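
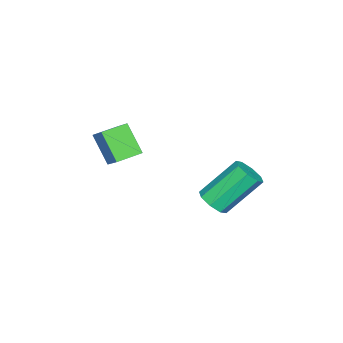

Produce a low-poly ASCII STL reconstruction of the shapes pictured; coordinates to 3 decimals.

solid 
facet normal -0.823 0.559 0.104
outer loop
vertex 2.422 -4.433 3.63
vertex 2.974 -3.75 4.326
vertex 2.86 -3.567 2.434
endloop
endfacet
facet normal -0.493 -0.609 -0.621
outer loop
vertex 3.806 -4.21 2.314
vertex 2.422 -4.433 3.63
vertex 2.86 -3.567 2.434
endloop
endfacet
facet normal -0.823 0.559 0.104
outer loop
vertex 2.86 -3.567 2.434
vertex 2.974 -3.75 4.326
vertex 3.412 -2.884 3.13
endloop
endfacet
facet normal 0.284 0.562 -0.777
outer loop
vertex 3.412 -2.884 3.13
vertex 3.806 -4.21 2.314
vertex 2.86 -3.567 2.434
endloop
endfacet
facet normal -0.284 -0.562 0.777
outer loop
vertex 2.422 -4.433 3.63
vertex 3.92 -4.393 4.206
vertex 2.974 -3.75 4.326
endloop
endfacet
facet normal -0.493 -0.609 -0.621
outer loop
vertex 3.368 -5.076 3.51
vertex 2.422 -4.433 3.63
vertex 3.806 -4.21 2.314
endloop
endfacet
facet normal -0.284 -0.562 0.777
outer loop
vertex 3.368 -5.076 3.51
vertex 3.92 -4.393 4.206
vertex 2.422 -4.433 3.63
endloop
endfacet
facet normal 0.493 0.609 0.621
outer loop
vertex 2.974 -3.75 4.326
vertex 3.92 -4.393 4.206
vertex 3.412 -2.884 3.13
endloop
endfacet
facet normal 0.284 0.562 -0.777
outer loop
vertex 4.358 -3.527 3.01
vertex 3.806 -4.21 2.314
vertex 3.412 -2.884 3.13
endloop
endfacet
facet normal 0.493 0.609 0.621
outer loop
vertex 3.412 -2.884 3.13
vertex 3.92 -4.393 4.206
vertex 4.358 -3.527 3.01
endloop
endfacet
facet normal 0.823 -0.559 -0.104
outer loop
vertex 4.358 -3.527 3.01
vertex 3.368 -5.076 3.51
vertex 3.806 -4.21 2.314
endloop
endfacet
facet normal 0.823 -0.559 -0.104
outer loop
vertex 3.92 -4.393 4.206
vertex 3.368 -5.076 3.51
vertex 4.358 -3.527 3.01
endloop
endfacet
facet normal 0.463 -0.526 -0.713
outer loop
vertex 3.034 -0.56 0.992
vertex 2.606 -0.252 0.487
vertex 3.252 -0.089 0.786
endloop
endfacet
facet normal 0.795 -0.107 0.597
outer loop
vertex 3.034 -0.56 0.992
vertex 3.252 -0.089 0.786
vertex 2.041 0.563 2.518
endloop
endfacet
facet normal 0.795 -0.108 0.597
outer loop
vertex 2.041 0.563 2.518
vertex 3.252 -0.089 0.786
vertex 2.259 1.035 2.313
endloop
endfacet
facet normal -0.464 0.524 0.714
outer loop
vertex 2.041 0.563 2.518
vertex 2.259 1.035 2.313
vertex 1.614 0.872 2.013
endloop
endfacet
facet normal 0.463 -0.526 -0.713
outer loop
vertex 3.252 -0.089 0.786
vertex 2.606 -0.252 0.487
vertex 3.092 0.287 0.405
endloop
endfacet
facet normal 0.838 0.521 0.162
outer loop
vertex 3.252 -0.089 0.786
vertex 3.092 0.287 0.405
vertex 2.259 1.035 2.313
endloop
endfacet
facet normal 0.838 0.521 0.162
outer loop
vertex 2.259 1.035 2.313
vertex 3.092 0.287 0.405
vertex 2.099 1.411 1.932
endloop
endfacet
facet normal -0.464 0.525 0.713
outer loop
vertex 2.259 1.035 2.313
vertex 2.099 1.411 1.932
vertex 1.614 0.872 2.013
endloop
endfacet
facet normal 0.462 -0.526 -0.714
outer loop
vertex 3.092 0.287 0.405
vertex 2.606 -0.252 0.487
vertex 2.647 0.348 0.072
endloop
endfacet
facet normal 0.391 0.844 -0.367
outer loop
vertex 3.092 0.287 0.405
vertex 2.647 0.348 0.072
vertex 2.099 1.411 1.932
endloop
endfacet
facet normal 0.389 0.844 -0.368
outer loop
vertex 2.099 1.411 1.932
vertex 2.647 0.348 0.072
vertex 1.654 1.471 1.599
endloop
endfacet
facet normal -0.464 0.525 0.714
outer loop
vertex 2.099 1.411 1.932
vertex 1.654 1.471 1.599
vertex 1.614 0.872 2.013
endloop
endfacet
facet normal 0.464 -0.525 -0.713
outer loop
vertex 2.647 0.348 0.072
vertex 2.606 -0.252 0.487
vertex 2.179 0.057 -0.018
endloop
endfacet
facet normal -0.287 0.673 -0.682
outer loop
vertex 2.647 0.348 0.072
vertex 2.179 0.057 -0.018
vertex 1.654 1.471 1.599
endloop
endfacet
facet normal -0.286 0.673 -0.682
outer loop
vertex 1.654 1.471 1.599
vertex 2.179 0.057 -0.018
vertex 1.186 1.18 1.508
endloop
endfacet
facet normal -0.465 0.524 0.714
outer loop
vertex 1.654 1.471 1.599
vertex 1.186 1.18 1.508
vertex 1.614 0.872 2.013
endloop
endfacet
facet normal 0.464 -0.524 -0.714
outer loop
vertex 2.179 0.057 -0.018
vertex 2.606 -0.252 0.487
vertex 1.961 -0.415 0.187
endloop
endfacet
facet normal -0.795 0.108 -0.597
outer loop
vertex 2.179 0.057 -0.018
vertex 1.961 -0.415 0.187
vertex 1.186 1.18 1.508
endloop
endfacet
facet normal -0.796 0.107 -0.596
outer loop
vertex 1.186 1.18 1.508
vertex 1.961 -0.415 0.187
vertex 0.968 0.709 1.714
endloop
endfacet
facet normal -0.463 0.526 0.713
outer loop
vertex 1.186 1.18 1.508
vertex 0.968 0.709 1.714
vertex 1.614 0.872 2.013
endloop
endfacet
facet normal 0.464 -0.525 -0.713
outer loop
vertex 1.961 -0.415 0.187
vertex 2.606 -0.252 0.487
vertex 2.121 -0.791 0.568
endloop
endfacet
facet normal -0.838 -0.521 -0.162
outer loop
vertex 1.961 -0.415 0.187
vertex 2.121 -0.791 0.568
vertex 0.968 0.709 1.714
endloop
endfacet
facet normal -0.838 -0.521 -0.162
outer loop
vertex 0.968 0.709 1.714
vertex 2.121 -0.791 0.568
vertex 1.128 0.333 2.095
endloop
endfacet
facet normal -0.463 0.526 0.713
outer loop
vertex 0.968 0.709 1.714
vertex 1.128 0.333 2.095
vertex 1.614 0.872 2.013
endloop
endfacet
facet normal 0.464 -0.525 -0.714
outer loop
vertex 2.121 -0.791 0.568
vertex 2.606 -0.252 0.487
vertex 2.566 -0.851 0.901
endloop
endfacet
facet normal -0.389 -0.844 0.368
outer loop
vertex 2.121 -0.791 0.568
vertex 2.566 -0.851 0.901
vertex 1.128 0.333 2.095
endloop
endfacet
facet normal -0.390 -0.844 0.367
outer loop
vertex 1.128 0.333 2.095
vertex 2.566 -0.851 0.901
vertex 1.573 0.272 2.428
endloop
endfacet
facet normal -0.462 0.526 0.714
outer loop
vertex 1.128 0.333 2.095
vertex 1.573 0.272 2.428
vertex 1.614 0.872 2.013
endloop
endfacet
facet normal 0.465 -0.524 -0.714
outer loop
vertex 2.566 -0.851 0.901
vertex 2.606 -0.252 0.487
vertex 3.034 -0.56 0.992
endloop
endfacet
facet normal 0.286 -0.674 0.681
outer loop
vertex 2.566 -0.851 0.901
vertex 3.034 -0.56 0.992
vertex 1.573 0.272 2.428
endloop
endfacet
facet normal 0.287 -0.673 0.682
outer loop
vertex 1.573 0.272 2.428
vertex 3.034 -0.56 0.992
vertex 2.041 0.563 2.518
endloop
endfacet
facet normal -0.464 0.525 0.713
outer loop
vertex 1.573 0.272 2.428
vertex 2.041 0.563 2.518
vertex 1.614 0.872 2.013
endloop
endfacet

endsolid


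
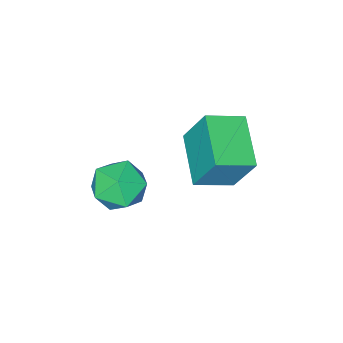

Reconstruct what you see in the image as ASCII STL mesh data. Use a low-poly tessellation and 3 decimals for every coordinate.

solid 
facet normal -0.847 0.431 -0.311
outer loop
vertex -3.125 3.794 3.581
vertex -2.087 5.355 2.913
vertex -2.945 2.981 1.963
endloop
endfacet
facet normal -0.522 -0.784 0.336
outer loop
vertex -1.733 2.365 2.407
vertex -3.125 3.794 3.581
vertex -2.945 2.981 1.963
endloop
endfacet
facet normal -0.847 0.431 -0.311
outer loop
vertex -2.945 2.981 1.963
vertex -2.087 5.355 2.913
vertex -1.907 4.542 1.295
endloop
endfacet
facet normal 0.099 -0.446 -0.889
outer loop
vertex -1.907 4.542 1.295
vertex -1.733 2.365 2.407
vertex -2.945 2.981 1.963
endloop
endfacet
facet normal -0.099 0.446 0.889
outer loop
vertex -3.125 3.794 3.581
vertex -0.875 4.739 3.357
vertex -2.087 5.355 2.913
endloop
endfacet
facet normal -0.522 -0.784 0.336
outer loop
vertex -1.913 3.178 4.025
vertex -3.125 3.794 3.581
vertex -1.733 2.365 2.407
endloop
endfacet
facet normal -0.099 0.446 0.889
outer loop
vertex -1.913 3.178 4.025
vertex -0.875 4.739 3.357
vertex -3.125 3.794 3.581
endloop
endfacet
facet normal 0.522 0.784 -0.336
outer loop
vertex -2.087 5.355 2.913
vertex -0.875 4.739 3.357
vertex -1.907 4.542 1.295
endloop
endfacet
facet normal 0.099 -0.446 -0.889
outer loop
vertex -0.695 3.926 1.739
vertex -1.733 2.365 2.407
vertex -1.907 4.542 1.295
endloop
endfacet
facet normal 0.522 0.784 -0.336
outer loop
vertex -1.907 4.542 1.295
vertex -0.875 4.739 3.357
vertex -0.695 3.926 1.739
endloop
endfacet
facet normal 0.847 -0.431 0.311
outer loop
vertex -0.695 3.926 1.739
vertex -1.913 3.178 4.025
vertex -1.733 2.365 2.407
endloop
endfacet
facet normal 0.847 -0.431 0.311
outer loop
vertex -0.875 4.739 3.357
vertex -1.913 3.178 4.025
vertex -0.695 3.926 1.739
endloop
endfacet
facet normal -0.781 0.603 -0.162
outer loop
vertex -0.649 1.516 -1.191
vertex -1.286 0.854 -0.58
vertex -0.741 1.688 -0.105
endloop
endfacet
facet normal -0.170 0.971 -0.168
outer loop
vertex -0.649 1.516 -1.191
vertex -0.741 1.688 -0.105
vertex 0.244 1.776 -0.595
endloop
endfacet
facet normal 0.248 0.695 -0.675
outer loop
vertex -0.649 1.516 -1.191
vertex 0.244 1.776 -0.595
vertex 0.308 0.996 -1.374
endloop
endfacet
facet normal -0.104 0.155 -0.982
outer loop
vertex -0.649 1.516 -1.191
vertex 0.308 0.996 -1.374
vertex -0.638 0.426 -1.364
endloop
endfacet
facet normal -0.740 0.098 -0.665
outer loop
vertex -0.649 1.516 -1.191
vertex -0.638 0.426 -1.364
vertex -1.286 0.854 -0.58
endloop
endfacet
facet normal 0.151 0.874 0.462
outer loop
vertex 0.244 1.776 -0.595
vertex -0.741 1.688 -0.105
vertex 0.158 1.274 0.384
endloop
endfacet
facet normal -0.837 0.279 0.471
outer loop
vertex -0.741 1.688 -0.105
vertex -1.286 0.854 -0.58
vertex -0.788 0.704 0.394
endloop
endfacet
facet normal -0.770 -0.537 -0.343
outer loop
vertex -1.286 0.854 -0.58
vertex -0.638 0.426 -1.364
vertex -0.724 -0.076 -0.385
endloop
endfacet
facet normal 0.260 -0.447 -0.856
outer loop
vertex -0.638 0.426 -1.364
vertex 0.308 0.996 -1.374
vertex 0.261 0.012 -0.875
endloop
endfacet
facet normal 0.830 0.426 -0.359
outer loop
vertex 0.308 0.996 -1.374
vertex 0.244 1.776 -0.595
vertex 0.806 0.846 -0.4
endloop
endfacet
facet normal 0.104 -0.155 0.982
outer loop
vertex 0.169 0.184 0.211
vertex 0.158 1.274 0.384
vertex -0.788 0.704 0.394
endloop
endfacet
facet normal -0.248 -0.695 0.675
outer loop
vertex 0.169 0.184 0.211
vertex -0.788 0.704 0.394
vertex -0.724 -0.076 -0.385
endloop
endfacet
facet normal 0.170 -0.971 0.168
outer loop
vertex 0.169 0.184 0.211
vertex -0.724 -0.076 -0.385
vertex 0.261 0.012 -0.875
endloop
endfacet
facet normal 0.781 -0.603 0.162
outer loop
vertex 0.169 0.184 0.211
vertex 0.261 0.012 -0.875
vertex 0.806 0.846 -0.4
endloop
endfacet
facet normal 0.740 -0.098 0.665
outer loop
vertex 0.169 0.184 0.211
vertex 0.806 0.846 -0.4
vertex 0.158 1.274 0.384
endloop
endfacet
facet normal -0.260 0.447 0.856
outer loop
vertex -0.788 0.704 0.394
vertex 0.158 1.274 0.384
vertex -0.741 1.688 -0.105
endloop
endfacet
facet normal -0.830 -0.426 0.359
outer loop
vertex -0.724 -0.076 -0.385
vertex -0.788 0.704 0.394
vertex -1.286 0.854 -0.58
endloop
endfacet
facet normal -0.151 -0.874 -0.462
outer loop
vertex 0.261 0.012 -0.875
vertex -0.724 -0.076 -0.385
vertex -0.638 0.426 -1.364
endloop
endfacet
facet normal 0.837 -0.279 -0.471
outer loop
vertex 0.806 0.846 -0.4
vertex 0.261 0.012 -0.875
vertex 0.308 0.996 -1.374
endloop
endfacet
facet normal 0.770 0.537 0.343
outer loop
vertex 0.158 1.274 0.384
vertex 0.806 0.846 -0.4
vertex 0.244 1.776 -0.595
endloop
endfacet

endsolid


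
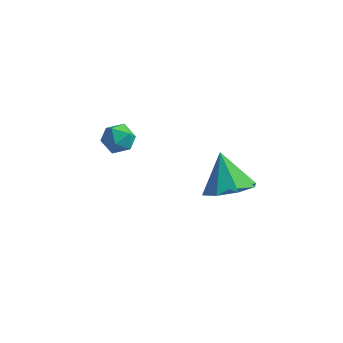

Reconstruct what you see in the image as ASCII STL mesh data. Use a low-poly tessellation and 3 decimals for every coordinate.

solid 
facet normal 0.388 -0.449 -0.804
outer loop
vertex 1.149 1.898 2.956
vertex 0.584 2.516 2.338
vertex 1.531 2.57 2.765
endloop
endfacet
facet normal 0.479 -0.023 0.878
outer loop
vertex 1.149 1.898 2.956
vertex 1.531 2.57 2.765
vertex -0.044 3.244 3.642
endloop
endfacet
facet normal 0.388 -0.450 -0.804
outer loop
vertex 1.531 2.57 2.765
vertex 0.584 2.516 2.338
vertex 1.359 3.21 2.324
endloop
endfacet
facet normal 0.573 0.564 0.595
outer loop
vertex 1.531 2.57 2.765
vertex 1.359 3.21 2.324
vertex -0.044 3.244 3.642
endloop
endfacet
facet normal 0.388 -0.449 -0.805
outer loop
vertex 1.359 3.21 2.324
vertex 0.584 2.516 2.338
vertex 0.733 3.443 1.892
endloop
endfacet
facet normal 0.215 0.955 0.204
outer loop
vertex 1.359 3.21 2.324
vertex 0.733 3.443 1.892
vertex -0.044 3.244 3.642
endloop
endfacet
facet normal 0.388 -0.449 -0.804
outer loop
vertex 0.733 3.443 1.892
vertex 0.584 2.516 2.338
vertex 0.02 3.133 1.721
endloop
endfacet
facet normal -0.384 0.921 -0.066
outer loop
vertex 0.733 3.443 1.892
vertex 0.02 3.133 1.721
vertex -0.044 3.244 3.642
endloop
endfacet
facet normal 0.388 -0.450 -0.804
outer loop
vertex 0.02 3.133 1.721
vertex 0.584 2.516 2.338
vertex -0.362 2.462 1.912
endloop
endfacet
facet normal -0.875 0.482 -0.057
outer loop
vertex 0.02 3.133 1.721
vertex -0.362 2.462 1.912
vertex -0.044 3.244 3.642
endloop
endfacet
facet normal 0.388 -0.450 -0.804
outer loop
vertex -0.362 2.462 1.912
vertex 0.584 2.516 2.338
vertex -0.19 1.822 2.353
endloop
endfacet
facet normal -0.969 -0.105 0.225
outer loop
vertex -0.362 2.462 1.912
vertex -0.19 1.822 2.353
vertex -0.044 3.244 3.642
endloop
endfacet
facet normal 0.387 -0.449 -0.805
outer loop
vertex -0.19 1.822 2.353
vertex 0.584 2.516 2.338
vertex 0.436 1.588 2.785
endloop
endfacet
facet normal -0.611 -0.496 0.617
outer loop
vertex -0.19 1.822 2.353
vertex 0.436 1.588 2.785
vertex -0.044 3.244 3.642
endloop
endfacet
facet normal 0.388 -0.449 -0.804
outer loop
vertex 0.436 1.588 2.785
vertex 0.584 2.516 2.338
vertex 1.149 1.898 2.956
endloop
endfacet
facet normal -0.012 -0.462 0.887
outer loop
vertex 0.436 1.588 2.785
vertex 1.149 1.898 2.956
vertex -0.044 3.244 3.642
endloop
endfacet
facet normal 0.186 0.250 0.950
outer loop
vertex -3.924 3.611 3.674
vertex -4.157 2.97 3.888
vertex -3.467 3.064 3.728
endloop
endfacet
facet normal 0.636 0.582 0.506
outer loop
vertex -3.924 3.611 3.674
vertex -3.467 3.064 3.728
vertex -3.428 3.508 3.169
endloop
endfacet
facet normal 0.250 0.967 0.048
outer loop
vertex -3.924 3.611 3.674
vertex -3.428 3.508 3.169
vertex -4.094 3.689 2.984
endloop
endfacet
facet normal -0.440 0.874 0.207
outer loop
vertex -3.924 3.611 3.674
vertex -4.094 3.689 2.984
vertex -4.545 3.356 3.429
endloop
endfacet
facet normal -0.479 0.430 0.766
outer loop
vertex -3.924 3.611 3.674
vertex -4.545 3.356 3.429
vertex -4.157 2.97 3.888
endloop
endfacet
facet normal 0.987 0.084 0.135
outer loop
vertex -3.428 3.508 3.169
vertex -3.467 3.064 3.728
vertex -3.355 2.804 3.071
endloop
endfacet
facet normal 0.259 -0.453 0.853
outer loop
vertex -3.467 3.064 3.728
vertex -4.157 2.97 3.888
vertex -3.806 2.471 3.516
endloop
endfacet
facet normal -0.817 -0.162 0.554
outer loop
vertex -4.157 2.97 3.888
vertex -4.545 3.356 3.429
vertex -4.472 2.652 3.331
endloop
endfacet
facet normal -0.755 0.556 -0.349
outer loop
vertex -4.545 3.356 3.429
vertex -4.094 3.689 2.984
vertex -4.433 3.096 2.772
endloop
endfacet
facet normal 0.361 0.707 -0.608
outer loop
vertex -4.094 3.689 2.984
vertex -3.428 3.508 3.169
vertex -3.743 3.19 2.612
endloop
endfacet
facet normal 0.440 -0.874 -0.207
outer loop
vertex -3.976 2.549 2.826
vertex -3.355 2.804 3.071
vertex -3.806 2.471 3.516
endloop
endfacet
facet normal -0.250 -0.967 -0.048
outer loop
vertex -3.976 2.549 2.826
vertex -3.806 2.471 3.516
vertex -4.472 2.652 3.331
endloop
endfacet
facet normal -0.636 -0.582 -0.506
outer loop
vertex -3.976 2.549 2.826
vertex -4.472 2.652 3.331
vertex -4.433 3.096 2.772
endloop
endfacet
facet normal -0.186 -0.250 -0.950
outer loop
vertex -3.976 2.549 2.826
vertex -4.433 3.096 2.772
vertex -3.743 3.19 2.612
endloop
endfacet
facet normal 0.479 -0.430 -0.766
outer loop
vertex -3.976 2.549 2.826
vertex -3.743 3.19 2.612
vertex -3.355 2.804 3.071
endloop
endfacet
facet normal 0.755 -0.556 0.349
outer loop
vertex -3.806 2.471 3.516
vertex -3.355 2.804 3.071
vertex -3.467 3.064 3.728
endloop
endfacet
facet normal -0.361 -0.707 0.608
outer loop
vertex -4.472 2.652 3.331
vertex -3.806 2.471 3.516
vertex -4.157 2.97 3.888
endloop
endfacet
facet normal -0.987 -0.084 -0.135
outer loop
vertex -4.433 3.096 2.772
vertex -4.472 2.652 3.331
vertex -4.545 3.356 3.429
endloop
endfacet
facet normal -0.259 0.453 -0.853
outer loop
vertex -3.743 3.19 2.612
vertex -4.433 3.096 2.772
vertex -4.094 3.689 2.984
endloop
endfacet
facet normal 0.817 0.162 -0.554
outer loop
vertex -3.355 2.804 3.071
vertex -3.743 3.19 2.612
vertex -3.428 3.508 3.169
endloop
endfacet

endsolid


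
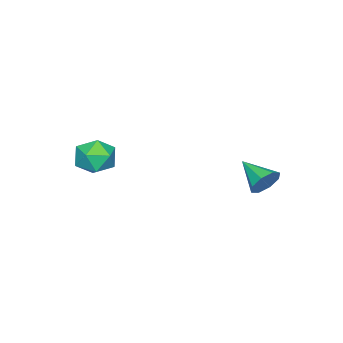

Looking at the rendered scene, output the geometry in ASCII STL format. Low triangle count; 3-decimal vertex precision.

solid 
facet normal -0.298 0.618 0.728
outer loop
vertex 2.307 -1.827 1.2
vertex 3.092 -2.333 1.951
vertex 3.42 -1.391 1.286
endloop
endfacet
facet normal -0.369 0.925 0.087
outer loop
vertex 2.307 -1.827 1.2
vertex 3.42 -1.391 1.286
vertex 2.9 -1.497 0.212
endloop
endfacet
facet normal -0.800 0.516 -0.308
outer loop
vertex 2.307 -1.827 1.2
vertex 2.9 -1.497 0.212
vertex 2.25 -2.505 0.212
endloop
endfacet
facet normal -0.995 -0.045 0.088
outer loop
vertex 2.307 -1.827 1.2
vertex 2.25 -2.505 0.212
vertex 2.369 -3.021 1.288
endloop
endfacet
facet normal -0.685 0.018 0.728
outer loop
vertex 2.307 -1.827 1.2
vertex 2.369 -3.021 1.288
vertex 3.092 -2.333 1.951
endloop
endfacet
facet normal 0.273 0.936 -0.224
outer loop
vertex 2.9 -1.497 0.212
vertex 3.42 -1.391 1.286
vertex 4.051 -1.799 0.352
endloop
endfacet
facet normal 0.386 0.438 0.812
outer loop
vertex 3.42 -1.391 1.286
vertex 3.092 -2.333 1.951
vertex 4.17 -2.315 1.428
endloop
endfacet
facet normal -0.238 -0.532 0.812
outer loop
vertex 3.092 -2.333 1.951
vertex 2.369 -3.021 1.288
vertex 3.52 -3.323 1.428
endloop
endfacet
facet normal -0.740 -0.635 -0.223
outer loop
vertex 2.369 -3.021 1.288
vertex 2.25 -2.505 0.212
vertex 3.0 -3.429 0.354
endloop
endfacet
facet normal -0.424 0.273 -0.864
outer loop
vertex 2.25 -2.505 0.212
vertex 2.9 -1.497 0.212
vertex 3.328 -2.487 -0.311
endloop
endfacet
facet normal 0.995 0.045 -0.088
outer loop
vertex 4.113 -2.993 0.44
vertex 4.051 -1.799 0.352
vertex 4.17 -2.315 1.428
endloop
endfacet
facet normal 0.800 -0.516 0.308
outer loop
vertex 4.113 -2.993 0.44
vertex 4.17 -2.315 1.428
vertex 3.52 -3.323 1.428
endloop
endfacet
facet normal 0.369 -0.925 -0.087
outer loop
vertex 4.113 -2.993 0.44
vertex 3.52 -3.323 1.428
vertex 3.0 -3.429 0.354
endloop
endfacet
facet normal 0.298 -0.618 -0.728
outer loop
vertex 4.113 -2.993 0.44
vertex 3.0 -3.429 0.354
vertex 3.328 -2.487 -0.311
endloop
endfacet
facet normal 0.685 -0.018 -0.728
outer loop
vertex 4.113 -2.993 0.44
vertex 3.328 -2.487 -0.311
vertex 4.051 -1.799 0.352
endloop
endfacet
facet normal 0.740 0.635 0.223
outer loop
vertex 4.17 -2.315 1.428
vertex 4.051 -1.799 0.352
vertex 3.42 -1.391 1.286
endloop
endfacet
facet normal 0.424 -0.273 0.864
outer loop
vertex 3.52 -3.323 1.428
vertex 4.17 -2.315 1.428
vertex 3.092 -2.333 1.951
endloop
endfacet
facet normal -0.273 -0.936 0.224
outer loop
vertex 3.0 -3.429 0.354
vertex 3.52 -3.323 1.428
vertex 2.369 -3.021 1.288
endloop
endfacet
facet normal -0.386 -0.438 -0.812
outer loop
vertex 3.328 -2.487 -0.311
vertex 3.0 -3.429 0.354
vertex 2.25 -2.505 0.212
endloop
endfacet
facet normal 0.238 0.532 -0.812
outer loop
vertex 4.051 -1.799 0.352
vertex 3.328 -2.487 -0.311
vertex 2.9 -1.497 0.212
endloop
endfacet
facet normal 0.295 0.867 -0.401
outer loop
vertex -1.152 4.505 -0.853
vertex -1.807 4.413 -1.535
vertex -1.788 4.806 -0.67
endloop
endfacet
facet normal 0.227 -0.109 0.968
outer loop
vertex -1.152 4.505 -0.853
vertex -1.788 4.806 -0.67
vertex -2.373 2.747 -0.765
endloop
endfacet
facet normal 0.294 0.868 -0.401
outer loop
vertex -1.788 4.806 -0.67
vertex -1.807 4.413 -1.535
vertex -2.436 4.876 -0.993
endloop
endfacet
facet normal -0.437 0.083 0.895
outer loop
vertex -1.788 4.806 -0.67
vertex -2.436 4.876 -0.993
vertex -2.373 2.747 -0.765
endloop
endfacet
facet normal 0.294 0.868 -0.400
outer loop
vertex -2.436 4.876 -0.993
vertex -1.807 4.413 -1.535
vertex -2.715 4.675 -1.634
endloop
endfacet
facet normal -0.919 0.015 0.395
outer loop
vertex -2.436 4.876 -0.993
vertex -2.715 4.675 -1.634
vertex -2.373 2.747 -0.765
endloop
endfacet
facet normal 0.294 0.868 -0.401
outer loop
vertex -2.715 4.675 -1.634
vertex -1.807 4.413 -1.535
vertex -2.463 4.321 -2.216
endloop
endfacet
facet normal -0.932 -0.273 -0.238
outer loop
vertex -2.715 4.675 -1.634
vertex -2.463 4.321 -2.216
vertex -2.373 2.747 -0.765
endloop
endfacet
facet normal 0.295 0.867 -0.401
outer loop
vertex -2.463 4.321 -2.216
vertex -1.807 4.413 -1.535
vertex -1.827 4.02 -2.399
endloop
endfacet
facet normal -0.472 -0.612 -0.635
outer loop
vertex -2.463 4.321 -2.216
vertex -1.827 4.02 -2.399
vertex -2.373 2.747 -0.765
endloop
endfacet
facet normal 0.294 0.868 -0.401
outer loop
vertex -1.827 4.02 -2.399
vertex -1.807 4.413 -1.535
vertex -1.179 3.95 -2.076
endloop
endfacet
facet normal 0.193 -0.804 -0.562
outer loop
vertex -1.827 4.02 -2.399
vertex -1.179 3.95 -2.076
vertex -2.373 2.747 -0.765
endloop
endfacet
facet normal 0.294 0.868 -0.401
outer loop
vertex -1.179 3.95 -2.076
vertex -1.807 4.413 -1.535
vertex -0.9 4.151 -1.436
endloop
endfacet
facet normal 0.674 -0.736 -0.062
outer loop
vertex -1.179 3.95 -2.076
vertex -0.9 4.151 -1.436
vertex -2.373 2.747 -0.765
endloop
endfacet
facet normal 0.294 0.868 -0.400
outer loop
vertex -0.9 4.151 -1.436
vertex -1.807 4.413 -1.535
vertex -1.152 4.505 -0.853
endloop
endfacet
facet normal 0.688 -0.449 0.570
outer loop
vertex -0.9 4.151 -1.436
vertex -1.152 4.505 -0.853
vertex -2.373 2.747 -0.765
endloop
endfacet

endsolid


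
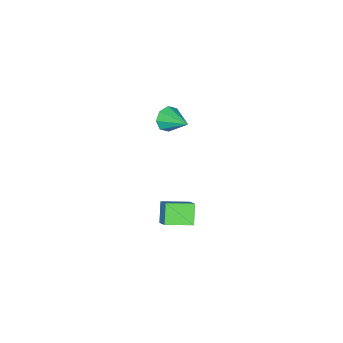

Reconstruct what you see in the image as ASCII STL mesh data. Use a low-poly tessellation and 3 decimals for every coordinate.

solid 
facet normal -0.230 -0.872 -0.432
outer loop
vertex -2.742 -1.481 1.619
vertex -3.07 -1.719 2.274
vertex -3.315 -1.344 1.647
endloop
endfacet
facet normal 0.145 0.741 -0.656
outer loop
vertex -2.742 -1.481 1.619
vertex -3.315 -1.344 1.647
vertex -2.69 -0.281 2.986
endloop
endfacet
facet normal -0.230 -0.872 -0.432
outer loop
vertex -3.315 -1.344 1.647
vertex -3.07 -1.719 2.274
vertex -3.744 -1.427 2.043
endloop
endfacet
facet normal -0.502 0.776 -0.382
outer loop
vertex -3.315 -1.344 1.647
vertex -3.744 -1.427 2.043
vertex -2.69 -0.281 2.986
endloop
endfacet
facet normal -0.229 -0.872 -0.433
outer loop
vertex -3.744 -1.427 2.043
vertex -3.07 -1.719 2.274
vertex -3.778 -1.681 2.573
endloop
endfacet
facet normal -0.801 0.559 0.216
outer loop
vertex -3.744 -1.427 2.043
vertex -3.778 -1.681 2.573
vertex -2.69 -0.281 2.986
endloop
endfacet
facet normal -0.229 -0.872 -0.432
outer loop
vertex -3.778 -1.681 2.573
vertex -3.07 -1.719 2.274
vertex -3.398 -1.957 2.929
endloop
endfacet
facet normal -0.578 0.218 0.786
outer loop
vertex -3.778 -1.681 2.573
vertex -3.398 -1.957 2.929
vertex -2.69 -0.281 2.986
endloop
endfacet
facet normal -0.230 -0.872 -0.432
outer loop
vertex -3.398 -1.957 2.929
vertex -3.07 -1.719 2.274
vertex -2.825 -2.094 2.9
endloop
endfacet
facet normal 0.039 -0.050 0.998
outer loop
vertex -3.398 -1.957 2.929
vertex -2.825 -2.094 2.9
vertex -2.69 -0.281 2.986
endloop
endfacet
facet normal -0.231 -0.872 -0.432
outer loop
vertex -2.825 -2.094 2.9
vertex -3.07 -1.719 2.274
vertex -2.396 -2.012 2.505
endloop
endfacet
facet normal 0.684 -0.085 0.725
outer loop
vertex -2.825 -2.094 2.9
vertex -2.396 -2.012 2.505
vertex -2.69 -0.281 2.986
endloop
endfacet
facet normal -0.231 -0.872 -0.432
outer loop
vertex -2.396 -2.012 2.505
vertex -3.07 -1.719 2.274
vertex -2.362 -1.758 1.974
endloop
endfacet
facet normal 0.983 0.132 0.126
outer loop
vertex -2.396 -2.012 2.505
vertex -2.362 -1.758 1.974
vertex -2.69 -0.281 2.986
endloop
endfacet
facet normal -0.231 -0.871 -0.432
outer loop
vertex -2.362 -1.758 1.974
vertex -3.07 -1.719 2.274
vertex -2.742 -1.481 1.619
endloop
endfacet
facet normal 0.760 0.473 -0.445
outer loop
vertex -2.362 -1.758 1.974
vertex -2.742 -1.481 1.619
vertex -2.69 -0.281 2.986
endloop
endfacet
facet normal -0.672 0.710 -0.209
outer loop
vertex 2.294 3.13 3.2
vertex 2.706 3.703 3.821
vertex 2.986 3.539 2.364
endloop
endfacet
facet normal -0.438 -0.609 -0.661
outer loop
vertex 3.934 2.537 2.659
vertex 2.294 3.13 3.2
vertex 2.986 3.539 2.364
endloop
endfacet
facet normal -0.672 0.710 -0.209
outer loop
vertex 2.986 3.539 2.364
vertex 2.706 3.703 3.821
vertex 3.398 4.112 2.985
endloop
endfacet
facet normal 0.597 0.352 -0.721
outer loop
vertex 3.398 4.112 2.985
vertex 3.934 2.537 2.659
vertex 2.986 3.539 2.364
endloop
endfacet
facet normal -0.597 -0.352 0.721
outer loop
vertex 2.294 3.13 3.2
vertex 3.654 2.701 4.116
vertex 2.706 3.703 3.821
endloop
endfacet
facet normal -0.438 -0.609 -0.661
outer loop
vertex 3.242 2.128 3.495
vertex 2.294 3.13 3.2
vertex 3.934 2.537 2.659
endloop
endfacet
facet normal -0.597 -0.352 0.721
outer loop
vertex 3.242 2.128 3.495
vertex 3.654 2.701 4.116
vertex 2.294 3.13 3.2
endloop
endfacet
facet normal 0.438 0.609 0.661
outer loop
vertex 2.706 3.703 3.821
vertex 3.654 2.701 4.116
vertex 3.398 4.112 2.985
endloop
endfacet
facet normal 0.597 0.352 -0.721
outer loop
vertex 4.346 3.11 3.28
vertex 3.934 2.537 2.659
vertex 3.398 4.112 2.985
endloop
endfacet
facet normal 0.438 0.609 0.661
outer loop
vertex 3.398 4.112 2.985
vertex 3.654 2.701 4.116
vertex 4.346 3.11 3.28
endloop
endfacet
facet normal 0.672 -0.710 0.209
outer loop
vertex 4.346 3.11 3.28
vertex 3.242 2.128 3.495
vertex 3.934 2.537 2.659
endloop
endfacet
facet normal 0.672 -0.710 0.209
outer loop
vertex 3.654 2.701 4.116
vertex 3.242 2.128 3.495
vertex 4.346 3.11 3.28
endloop
endfacet

endsolid


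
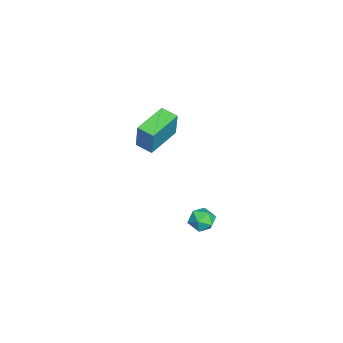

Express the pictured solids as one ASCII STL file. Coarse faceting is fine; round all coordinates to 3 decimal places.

solid 
facet normal -0.860 0.482 0.169
outer loop
vertex -3.075 -0.161 4.216
vertex -2.66 0.641 4.039
vertex -3.447 -0.3 2.718
endloop
endfacet
facet normal -0.451 -0.872 0.193
outer loop
vertex -1.84 -1.201 2.401
vertex -3.075 -0.161 4.216
vertex -3.447 -0.3 2.718
endloop
endfacet
facet normal -0.860 0.481 0.169
outer loop
vertex -3.447 -0.3 2.718
vertex -2.66 0.641 4.039
vertex -3.033 0.502 2.54
endloop
endfacet
facet normal -0.241 -0.090 -0.966
outer loop
vertex -3.033 0.502 2.54
vertex -1.84 -1.201 2.401
vertex -3.447 -0.3 2.718
endloop
endfacet
facet normal 0.240 0.089 0.967
outer loop
vertex -3.075 -0.161 4.216
vertex -1.053 -0.26 3.722
vertex -2.66 0.641 4.039
endloop
endfacet
facet normal -0.451 -0.872 0.193
outer loop
vertex -1.467 -1.062 3.9
vertex -3.075 -0.161 4.216
vertex -1.84 -1.201 2.401
endloop
endfacet
facet normal 0.241 0.090 0.966
outer loop
vertex -1.467 -1.062 3.9
vertex -1.053 -0.26 3.722
vertex -3.075 -0.161 4.216
endloop
endfacet
facet normal 0.451 0.872 -0.193
outer loop
vertex -2.66 0.641 4.039
vertex -1.053 -0.26 3.722
vertex -3.033 0.502 2.54
endloop
endfacet
facet normal -0.240 -0.089 -0.967
outer loop
vertex -1.425 -0.399 2.224
vertex -1.84 -1.201 2.401
vertex -3.033 0.502 2.54
endloop
endfacet
facet normal 0.451 0.872 -0.193
outer loop
vertex -3.033 0.502 2.54
vertex -1.053 -0.26 3.722
vertex -1.425 -0.399 2.224
endloop
endfacet
facet normal 0.860 -0.482 -0.169
outer loop
vertex -1.425 -0.399 2.224
vertex -1.467 -1.062 3.9
vertex -1.84 -1.201 2.401
endloop
endfacet
facet normal 0.860 -0.481 -0.169
outer loop
vertex -1.053 -0.26 3.722
vertex -1.467 -1.062 3.9
vertex -1.425 -0.399 2.224
endloop
endfacet
facet normal -0.506 0.702 -0.501
outer loop
vertex 3.634 2.984 1.401
vertex 3.035 2.7 1.608
vertex 3.337 3.192 1.993
endloop
endfacet
facet normal 0.124 0.954 -0.273
outer loop
vertex 3.634 2.984 1.401
vertex 3.337 3.192 1.993
vertex 4.024 3.095 1.965
endloop
endfacet
facet normal 0.638 0.541 -0.548
outer loop
vertex 3.634 2.984 1.401
vertex 4.024 3.095 1.965
vertex 4.146 2.543 1.562
endloop
endfacet
facet normal 0.327 0.035 -0.944
outer loop
vertex 3.634 2.984 1.401
vertex 4.146 2.543 1.562
vertex 3.535 2.3 1.341
endloop
endfacet
facet normal -0.380 0.135 -0.915
outer loop
vertex 3.634 2.984 1.401
vertex 3.535 2.3 1.341
vertex 3.035 2.7 1.608
endloop
endfacet
facet normal 0.143 0.888 0.437
outer loop
vertex 4.024 3.095 1.965
vertex 3.337 3.192 1.993
vertex 3.665 2.88 2.519
endloop
endfacet
facet normal -0.873 0.483 0.068
outer loop
vertex 3.337 3.192 1.993
vertex 3.035 2.7 1.608
vertex 3.054 2.637 2.298
endloop
endfacet
facet normal -0.669 -0.435 -0.602
outer loop
vertex 3.035 2.7 1.608
vertex 3.535 2.3 1.341
vertex 3.176 2.085 1.895
endloop
endfacet
facet normal 0.472 -0.597 -0.649
outer loop
vertex 3.535 2.3 1.341
vertex 4.146 2.543 1.562
vertex 3.863 1.988 1.867
endloop
endfacet
facet normal 0.975 0.220 -0.007
outer loop
vertex 4.146 2.543 1.562
vertex 4.024 3.095 1.965
vertex 4.165 2.48 2.252
endloop
endfacet
facet normal -0.327 -0.035 0.944
outer loop
vertex 3.566 2.196 2.459
vertex 3.665 2.88 2.519
vertex 3.054 2.637 2.298
endloop
endfacet
facet normal -0.638 -0.541 0.548
outer loop
vertex 3.566 2.196 2.459
vertex 3.054 2.637 2.298
vertex 3.176 2.085 1.895
endloop
endfacet
facet normal -0.124 -0.954 0.273
outer loop
vertex 3.566 2.196 2.459
vertex 3.176 2.085 1.895
vertex 3.863 1.988 1.867
endloop
endfacet
facet normal 0.506 -0.702 0.501
outer loop
vertex 3.566 2.196 2.459
vertex 3.863 1.988 1.867
vertex 4.165 2.48 2.252
endloop
endfacet
facet normal 0.380 -0.135 0.915
outer loop
vertex 3.566 2.196 2.459
vertex 4.165 2.48 2.252
vertex 3.665 2.88 2.519
endloop
endfacet
facet normal -0.472 0.597 0.649
outer loop
vertex 3.054 2.637 2.298
vertex 3.665 2.88 2.519
vertex 3.337 3.192 1.993
endloop
endfacet
facet normal -0.975 -0.220 0.007
outer loop
vertex 3.176 2.085 1.895
vertex 3.054 2.637 2.298
vertex 3.035 2.7 1.608
endloop
endfacet
facet normal -0.143 -0.888 -0.437
outer loop
vertex 3.863 1.988 1.867
vertex 3.176 2.085 1.895
vertex 3.535 2.3 1.341
endloop
endfacet
facet normal 0.873 -0.483 -0.068
outer loop
vertex 4.165 2.48 2.252
vertex 3.863 1.988 1.867
vertex 4.146 2.543 1.562
endloop
endfacet
facet normal 0.669 0.435 0.602
outer loop
vertex 3.665 2.88 2.519
vertex 4.165 2.48 2.252
vertex 4.024 3.095 1.965
endloop
endfacet

endsolid


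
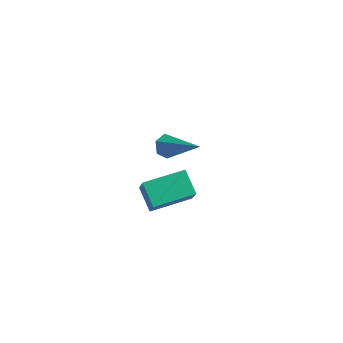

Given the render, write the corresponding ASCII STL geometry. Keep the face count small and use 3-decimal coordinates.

solid 
facet normal -0.594 -0.793 -0.138
outer loop
vertex -2.957 -0.158 -2.985
vertex -3.747 0.313 -2.295
vertex -3.552 0.483 -4.104
endloop
endfacet
facet normal 0.688 -0.409 -0.600
outer loop
vertex -2.533 1.847 -3.865
vertex -2.957 -0.158 -2.985
vertex -3.552 0.483 -4.104
endloop
endfacet
facet normal -0.592 -0.794 -0.138
outer loop
vertex -3.552 0.483 -4.104
vertex -3.747 0.313 -2.295
vertex -4.343 0.953 -3.413
endloop
endfacet
facet normal -0.420 0.451 -0.787
outer loop
vertex -4.343 0.953 -3.413
vertex -2.533 1.847 -3.865
vertex -3.552 0.483 -4.104
endloop
endfacet
facet normal 0.419 -0.451 0.788
outer loop
vertex -2.957 -0.158 -2.985
vertex -2.728 1.677 -2.056
vertex -3.747 0.313 -2.295
endloop
endfacet
facet normal 0.687 -0.409 -0.600
outer loop
vertex -1.937 1.207 -2.747
vertex -2.957 -0.158 -2.985
vertex -2.533 1.847 -3.865
endloop
endfacet
facet normal 0.420 -0.451 0.788
outer loop
vertex -1.937 1.207 -2.747
vertex -2.728 1.677 -2.056
vertex -2.957 -0.158 -2.985
endloop
endfacet
facet normal -0.688 0.408 0.600
outer loop
vertex -3.747 0.313 -2.295
vertex -2.728 1.677 -2.056
vertex -4.343 0.953 -3.413
endloop
endfacet
facet normal -0.419 0.451 -0.788
outer loop
vertex -3.323 2.318 -3.175
vertex -2.533 1.847 -3.865
vertex -4.343 0.953 -3.413
endloop
endfacet
facet normal -0.688 0.409 0.600
outer loop
vertex -4.343 0.953 -3.413
vertex -2.728 1.677 -2.056
vertex -3.323 2.318 -3.175
endloop
endfacet
facet normal 0.593 0.793 0.138
outer loop
vertex -3.323 2.318 -3.175
vertex -1.937 1.207 -2.747
vertex -2.533 1.847 -3.865
endloop
endfacet
facet normal 0.593 0.793 0.139
outer loop
vertex -2.728 1.677 -2.056
vertex -1.937 1.207 -2.747
vertex -3.323 2.318 -3.175
endloop
endfacet
facet normal -0.865 0.108 -0.490
outer loop
vertex -2.032 -0.622 0.772
vertex -2.242 -0.383 1.195
vertex -1.996 -0.096 0.824
endloop
endfacet
facet normal 0.696 0.023 -0.718
outer loop
vertex -2.032 -0.622 0.772
vertex -1.996 -0.096 0.824
vertex -0.678 -0.577 2.085
endloop
endfacet
facet normal -0.865 0.107 -0.490
outer loop
vertex -1.996 -0.096 0.824
vertex -2.242 -0.383 1.195
vertex -2.206 0.144 1.247
endloop
endfacet
facet normal 0.512 0.831 -0.218
outer loop
vertex -1.996 -0.096 0.824
vertex -2.206 0.144 1.247
vertex -0.678 -0.577 2.085
endloop
endfacet
facet normal -0.864 0.108 -0.491
outer loop
vertex -2.206 0.144 1.247
vertex -2.242 -0.383 1.195
vertex -2.453 -0.143 1.619
endloop
endfacet
facet normal 0.028 0.782 0.622
outer loop
vertex -2.206 0.144 1.247
vertex -2.453 -0.143 1.619
vertex -0.678 -0.577 2.085
endloop
endfacet
facet normal -0.864 0.108 -0.491
outer loop
vertex -2.453 -0.143 1.619
vertex -2.242 -0.383 1.195
vertex -2.489 -0.669 1.567
endloop
endfacet
facet normal -0.271 -0.076 0.960
outer loop
vertex -2.453 -0.143 1.619
vertex -2.489 -0.669 1.567
vertex -0.678 -0.577 2.085
endloop
endfacet
facet normal -0.864 0.108 -0.491
outer loop
vertex -2.489 -0.669 1.567
vertex -2.242 -0.383 1.195
vertex -2.278 -0.909 1.143
endloop
endfacet
facet normal -0.086 -0.885 0.458
outer loop
vertex -2.489 -0.669 1.567
vertex -2.278 -0.909 1.143
vertex -0.678 -0.577 2.085
endloop
endfacet
facet normal -0.865 0.108 -0.490
outer loop
vertex -2.278 -0.909 1.143
vertex -2.242 -0.383 1.195
vertex -2.032 -0.622 0.772
endloop
endfacet
facet normal 0.398 -0.834 -0.382
outer loop
vertex -2.278 -0.909 1.143
vertex -2.032 -0.622 0.772
vertex -0.678 -0.577 2.085
endloop
endfacet

endsolid


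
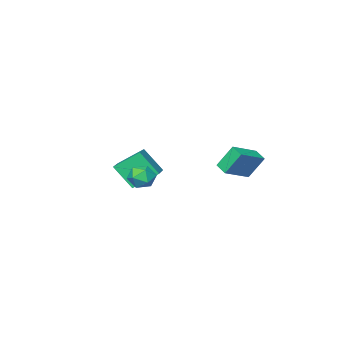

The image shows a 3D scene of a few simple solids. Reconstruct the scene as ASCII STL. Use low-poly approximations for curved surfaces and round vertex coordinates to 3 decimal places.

solid 
facet normal -0.917 -0.024 -0.399
outer loop
vertex -5.21 -0.828 -2.624
vertex -5.097 0.052 -2.937
vertex -4.55 -1.438 -4.102
endloop
endfacet
facet normal -0.121 -0.935 0.332
outer loop
vertex -2.763 -1.392 -3.323
vertex -5.21 -0.828 -2.624
vertex -4.55 -1.438 -4.102
endloop
endfacet
facet normal -0.917 -0.024 -0.399
outer loop
vertex -4.55 -1.438 -4.102
vertex -5.097 0.052 -2.937
vertex -4.437 -0.559 -4.415
endloop
endfacet
facet normal 0.381 -0.353 -0.854
outer loop
vertex -4.437 -0.559 -4.415
vertex -2.763 -1.392 -3.323
vertex -4.55 -1.438 -4.102
endloop
endfacet
facet normal -0.382 0.353 0.854
outer loop
vertex -5.21 -0.828 -2.624
vertex -3.31 0.098 -2.158
vertex -5.097 0.052 -2.937
endloop
endfacet
facet normal -0.120 -0.935 0.333
outer loop
vertex -3.423 -0.781 -1.845
vertex -5.21 -0.828 -2.624
vertex -2.763 -1.392 -3.323
endloop
endfacet
facet normal -0.382 0.353 0.854
outer loop
vertex -3.423 -0.781 -1.845
vertex -3.31 0.098 -2.158
vertex -5.21 -0.828 -2.624
endloop
endfacet
facet normal 0.121 0.935 -0.333
outer loop
vertex -5.097 0.052 -2.937
vertex -3.31 0.098 -2.158
vertex -4.437 -0.559 -4.415
endloop
endfacet
facet normal 0.382 -0.353 -0.854
outer loop
vertex -2.65 -0.512 -3.636
vertex -2.763 -1.392 -3.323
vertex -4.437 -0.559 -4.415
endloop
endfacet
facet normal 0.120 0.935 -0.332
outer loop
vertex -4.437 -0.559 -4.415
vertex -3.31 0.098 -2.158
vertex -2.65 -0.512 -3.636
endloop
endfacet
facet normal 0.917 0.024 0.399
outer loop
vertex -2.65 -0.512 -3.636
vertex -3.423 -0.781 -1.845
vertex -2.763 -1.392 -3.323
endloop
endfacet
facet normal 0.917 0.024 0.399
outer loop
vertex -3.31 0.098 -2.158
vertex -3.423 -0.781 -1.845
vertex -2.65 -0.512 -3.636
endloop
endfacet
facet normal -0.678 -0.693 -0.245
outer loop
vertex 1.485 -5.055 -3.293
vertex 0.245 -4.224 -2.217
vertex 0.935 -4.006 -4.739
endloop
endfacet
facet normal 0.674 -0.452 -0.584
outer loop
vertex 2.195 -2.716 -4.283
vertex 1.485 -5.055 -3.293
vertex 0.935 -4.006 -4.739
endloop
endfacet
facet normal -0.678 -0.693 -0.245
outer loop
vertex 0.935 -4.006 -4.739
vertex 0.245 -4.224 -2.217
vertex -0.305 -3.174 -3.664
endloop
endfacet
facet normal -0.294 0.561 -0.774
outer loop
vertex -0.305 -3.174 -3.664
vertex 2.195 -2.716 -4.283
vertex 0.935 -4.006 -4.739
endloop
endfacet
facet normal 0.295 -0.561 0.773
outer loop
vertex 1.485 -5.055 -3.293
vertex 1.505 -2.934 -1.761
vertex 0.245 -4.224 -2.217
endloop
endfacet
facet normal 0.674 -0.452 -0.584
outer loop
vertex 2.745 -3.766 -2.836
vertex 1.485 -5.055 -3.293
vertex 2.195 -2.716 -4.283
endloop
endfacet
facet normal 0.294 -0.561 0.774
outer loop
vertex 2.745 -3.766 -2.836
vertex 1.505 -2.934 -1.761
vertex 1.485 -5.055 -3.293
endloop
endfacet
facet normal -0.674 0.452 0.584
outer loop
vertex 0.245 -4.224 -2.217
vertex 1.505 -2.934 -1.761
vertex -0.305 -3.174 -3.664
endloop
endfacet
facet normal -0.294 0.562 -0.773
outer loop
vertex 0.955 -1.885 -3.207
vertex 2.195 -2.716 -4.283
vertex -0.305 -3.174 -3.664
endloop
endfacet
facet normal -0.674 0.452 0.584
outer loop
vertex -0.305 -3.174 -3.664
vertex 1.505 -2.934 -1.761
vertex 0.955 -1.885 -3.207
endloop
endfacet
facet normal 0.678 0.693 0.245
outer loop
vertex 0.955 -1.885 -3.207
vertex 2.745 -3.766 -2.836
vertex 2.195 -2.716 -4.283
endloop
endfacet
facet normal 0.678 0.693 0.245
outer loop
vertex 1.505 -2.934 -1.761
vertex 2.745 -3.766 -2.836
vertex 0.955 -1.885 -3.207
endloop
endfacet
facet normal -0.513 0.431 0.742
outer loop
vertex 2.843 0.376 -2.107
vertex 2.93 -0.347 -1.627
vertex 3.531 0.284 -1.578
endloop
endfacet
facet normal -0.156 0.919 0.363
outer loop
vertex 2.843 0.376 -2.107
vertex 3.531 0.284 -1.578
vertex 3.636 0.618 -2.378
endloop
endfacet
facet normal -0.374 0.872 -0.316
outer loop
vertex 2.843 0.376 -2.107
vertex 3.636 0.618 -2.378
vertex 3.102 0.192 -2.92
endloop
endfacet
facet normal -0.864 0.356 -0.356
outer loop
vertex 2.843 0.376 -2.107
vertex 3.102 0.192 -2.92
vertex 2.665 -0.404 -2.456
endloop
endfacet
facet normal -0.951 0.084 0.298
outer loop
vertex 2.843 0.376 -2.107
vertex 2.665 -0.404 -2.456
vertex 2.93 -0.347 -1.627
endloop
endfacet
facet normal 0.537 0.751 0.384
outer loop
vertex 3.636 0.618 -2.378
vertex 3.531 0.284 -1.578
vertex 4.215 0.044 -2.064
endloop
endfacet
facet normal -0.041 -0.038 0.998
outer loop
vertex 3.531 0.284 -1.578
vertex 2.93 -0.347 -1.627
vertex 3.778 -0.552 -1.6
endloop
endfacet
facet normal -0.748 -0.601 0.281
outer loop
vertex 2.93 -0.347 -1.627
vertex 2.665 -0.404 -2.456
vertex 3.244 -0.978 -2.142
endloop
endfacet
facet normal -0.608 -0.159 -0.778
outer loop
vertex 2.665 -0.404 -2.456
vertex 3.102 0.192 -2.92
vertex 3.349 -0.644 -2.942
endloop
endfacet
facet normal 0.186 0.675 -0.714
outer loop
vertex 3.102 0.192 -2.92
vertex 3.636 0.618 -2.378
vertex 3.95 -0.013 -2.893
endloop
endfacet
facet normal 0.864 -0.356 0.356
outer loop
vertex 4.037 -0.736 -2.413
vertex 4.215 0.044 -2.064
vertex 3.778 -0.552 -1.6
endloop
endfacet
facet normal 0.374 -0.872 0.316
outer loop
vertex 4.037 -0.736 -2.413
vertex 3.778 -0.552 -1.6
vertex 3.244 -0.978 -2.142
endloop
endfacet
facet normal 0.156 -0.919 -0.363
outer loop
vertex 4.037 -0.736 -2.413
vertex 3.244 -0.978 -2.142
vertex 3.349 -0.644 -2.942
endloop
endfacet
facet normal 0.513 -0.431 -0.742
outer loop
vertex 4.037 -0.736 -2.413
vertex 3.349 -0.644 -2.942
vertex 3.95 -0.013 -2.893
endloop
endfacet
facet normal 0.951 -0.084 -0.298
outer loop
vertex 4.037 -0.736 -2.413
vertex 3.95 -0.013 -2.893
vertex 4.215 0.044 -2.064
endloop
endfacet
facet normal 0.608 0.159 0.778
outer loop
vertex 3.778 -0.552 -1.6
vertex 4.215 0.044 -2.064
vertex 3.531 0.284 -1.578
endloop
endfacet
facet normal -0.186 -0.675 0.714
outer loop
vertex 3.244 -0.978 -2.142
vertex 3.778 -0.552 -1.6
vertex 2.93 -0.347 -1.627
endloop
endfacet
facet normal -0.537 -0.751 -0.384
outer loop
vertex 3.349 -0.644 -2.942
vertex 3.244 -0.978 -2.142
vertex 2.665 -0.404 -2.456
endloop
endfacet
facet normal 0.041 0.038 -0.998
outer loop
vertex 3.95 -0.013 -2.893
vertex 3.349 -0.644 -2.942
vertex 3.102 0.192 -2.92
endloop
endfacet
facet normal 0.748 0.601 -0.281
outer loop
vertex 4.215 0.044 -2.064
vertex 3.95 -0.013 -2.893
vertex 3.636 0.618 -2.378
endloop
endfacet

endsolid


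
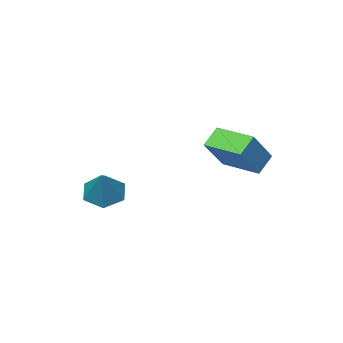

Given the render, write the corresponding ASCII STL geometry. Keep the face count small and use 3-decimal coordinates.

solid 
facet normal -0.453 -0.495 -0.741
outer loop
vertex 0.765 -3.588 -2.638
vertex 0.276 -4.146 -1.966
vertex -0.125 -3.29 -2.293
endloop
endfacet
facet normal 0.229 0.947 -0.227
outer loop
vertex 0.765 -3.588 -2.638
vertex -0.125 -3.29 -2.293
vertex 1.164 -3.174 -0.514
endloop
endfacet
facet normal -0.453 -0.495 -0.741
outer loop
vertex -0.125 -3.29 -2.293
vertex 0.276 -4.146 -1.966
vertex -0.614 -3.847 -1.622
endloop
endfacet
facet normal -0.499 0.810 0.309
outer loop
vertex -0.125 -3.29 -2.293
vertex -0.614 -3.847 -1.622
vertex 1.164 -3.174 -0.514
endloop
endfacet
facet normal -0.453 -0.495 -0.741
outer loop
vertex -0.614 -3.847 -1.622
vertex 0.276 -4.146 -1.966
vertex -0.213 -4.703 -1.295
endloop
endfacet
facet normal -0.545 0.064 0.836
outer loop
vertex -0.614 -3.847 -1.622
vertex -0.213 -4.703 -1.295
vertex 1.164 -3.174 -0.514
endloop
endfacet
facet normal -0.453 -0.495 -0.741
outer loop
vertex -0.213 -4.703 -1.295
vertex 0.276 -4.146 -1.966
vertex 0.677 -5.001 -1.64
endloop
endfacet
facet normal 0.138 -0.546 0.826
outer loop
vertex -0.213 -4.703 -1.295
vertex 0.677 -5.001 -1.64
vertex 1.164 -3.174 -0.514
endloop
endfacet
facet normal -0.453 -0.495 -0.741
outer loop
vertex 0.677 -5.001 -1.64
vertex 0.276 -4.146 -1.966
vertex 1.166 -4.444 -2.311
endloop
endfacet
facet normal 0.865 -0.409 0.290
outer loop
vertex 0.677 -5.001 -1.64
vertex 1.166 -4.444 -2.311
vertex 1.164 -3.174 -0.514
endloop
endfacet
facet normal -0.453 -0.495 -0.741
outer loop
vertex 1.166 -4.444 -2.311
vertex 0.276 -4.146 -1.966
vertex 0.765 -3.588 -2.638
endloop
endfacet
facet normal 0.911 0.337 -0.237
outer loop
vertex 1.166 -4.444 -2.311
vertex 0.765 -3.588 -2.638
vertex 1.164 -3.174 -0.514
endloop
endfacet
facet normal -0.669 -0.186 -0.719
outer loop
vertex -3.762 -0.32 0.782
vertex -4.133 1.528 0.65
vertex -2.952 -0.213 0.001
endloop
endfacet
facet normal 0.197 -0.978 0.070
outer loop
vertex -1.567 0.172 1.49
vertex -3.762 -0.32 0.782
vertex -2.952 -0.213 0.001
endloop
endfacet
facet normal -0.669 -0.186 -0.719
outer loop
vertex -2.952 -0.213 0.001
vertex -4.133 1.528 0.65
vertex -3.323 1.635 -0.131
endloop
endfacet
facet normal 0.717 0.095 -0.691
outer loop
vertex -3.323 1.635 -0.131
vertex -1.567 0.172 1.49
vertex -2.952 -0.213 0.001
endloop
endfacet
facet normal -0.717 -0.095 0.691
outer loop
vertex -3.762 -0.32 0.782
vertex -2.748 1.913 2.139
vertex -4.133 1.528 0.65
endloop
endfacet
facet normal 0.197 -0.978 0.070
outer loop
vertex -2.377 0.065 2.271
vertex -3.762 -0.32 0.782
vertex -1.567 0.172 1.49
endloop
endfacet
facet normal -0.717 -0.095 0.691
outer loop
vertex -2.377 0.065 2.271
vertex -2.748 1.913 2.139
vertex -3.762 -0.32 0.782
endloop
endfacet
facet normal -0.197 0.978 -0.070
outer loop
vertex -4.133 1.528 0.65
vertex -2.748 1.913 2.139
vertex -3.323 1.635 -0.131
endloop
endfacet
facet normal 0.717 0.095 -0.691
outer loop
vertex -1.938 2.02 1.358
vertex -1.567 0.172 1.49
vertex -3.323 1.635 -0.131
endloop
endfacet
facet normal -0.197 0.978 -0.070
outer loop
vertex -3.323 1.635 -0.131
vertex -2.748 1.913 2.139
vertex -1.938 2.02 1.358
endloop
endfacet
facet normal 0.669 0.186 0.719
outer loop
vertex -1.938 2.02 1.358
vertex -2.377 0.065 2.271
vertex -1.567 0.172 1.49
endloop
endfacet
facet normal 0.669 0.186 0.719
outer loop
vertex -2.748 1.913 2.139
vertex -2.377 0.065 2.271
vertex -1.938 2.02 1.358
endloop
endfacet

endsolid


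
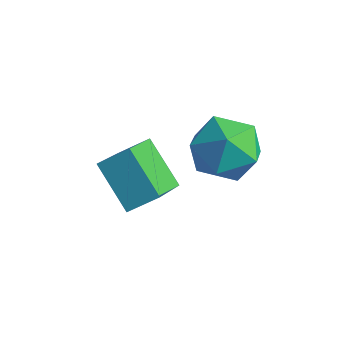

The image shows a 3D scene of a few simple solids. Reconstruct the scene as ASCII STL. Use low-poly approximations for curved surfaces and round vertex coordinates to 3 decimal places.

solid 
facet normal -0.570 -0.615 -0.544
outer loop
vertex 1.986 -3.061 -3.155
vertex 0.811 -2.791 -2.229
vertex 1.527 -1.794 -4.107
endloop
endfacet
facet normal 0.773 -0.178 -0.610
outer loop
vertex 2.069 -1.209 -3.591
vertex 1.986 -3.061 -3.155
vertex 1.527 -1.794 -4.107
endloop
endfacet
facet normal -0.570 -0.616 -0.544
outer loop
vertex 1.527 -1.794 -4.107
vertex 0.811 -2.791 -2.229
vertex 0.352 -1.524 -3.182
endloop
endfacet
facet normal -0.278 0.767 -0.578
outer loop
vertex 0.352 -1.524 -3.182
vertex 2.069 -1.209 -3.591
vertex 1.527 -1.794 -4.107
endloop
endfacet
facet normal 0.279 -0.767 0.577
outer loop
vertex 1.986 -3.061 -3.155
vertex 1.353 -2.206 -1.713
vertex 0.811 -2.791 -2.229
endloop
endfacet
facet normal 0.773 -0.178 -0.609
outer loop
vertex 2.528 -2.476 -2.638
vertex 1.986 -3.061 -3.155
vertex 2.069 -1.209 -3.591
endloop
endfacet
facet normal 0.278 -0.768 0.577
outer loop
vertex 2.528 -2.476 -2.638
vertex 1.353 -2.206 -1.713
vertex 1.986 -3.061 -3.155
endloop
endfacet
facet normal -0.773 0.178 0.609
outer loop
vertex 0.811 -2.791 -2.229
vertex 1.353 -2.206 -1.713
vertex 0.352 -1.524 -3.182
endloop
endfacet
facet normal -0.278 0.768 -0.577
outer loop
vertex 0.894 -0.939 -2.665
vertex 2.069 -1.209 -3.591
vertex 0.352 -1.524 -3.182
endloop
endfacet
facet normal -0.773 0.178 0.609
outer loop
vertex 0.352 -1.524 -3.182
vertex 1.353 -2.206 -1.713
vertex 0.894 -0.939 -2.665
endloop
endfacet
facet normal 0.570 0.616 0.544
outer loop
vertex 0.894 -0.939 -2.665
vertex 2.528 -2.476 -2.638
vertex 2.069 -1.209 -3.591
endloop
endfacet
facet normal 0.570 0.615 0.544
outer loop
vertex 1.353 -2.206 -1.713
vertex 2.528 -2.476 -2.638
vertex 0.894 -0.939 -2.665
endloop
endfacet
facet normal 0.046 0.229 0.972
outer loop
vertex 3.766 -0.498 -0.531
vertex 2.879 -0.935 -0.386
vertex 3.719 -1.469 -0.3
endloop
endfacet
facet normal 0.700 0.133 0.701
outer loop
vertex 3.766 -0.498 -0.531
vertex 3.719 -1.469 -0.3
vertex 4.359 -1.152 -0.999
endloop
endfacet
facet normal 0.787 0.595 0.165
outer loop
vertex 3.766 -0.498 -0.531
vertex 4.359 -1.152 -0.999
vertex 3.915 -0.422 -1.516
endloop
endfacet
facet normal 0.186 0.977 0.104
outer loop
vertex 3.766 -0.498 -0.531
vertex 3.915 -0.422 -1.516
vertex 3.001 -0.288 -1.137
endloop
endfacet
facet normal -0.271 0.751 0.603
outer loop
vertex 3.766 -0.498 -0.531
vertex 3.001 -0.288 -1.137
vertex 2.879 -0.935 -0.386
endloop
endfacet
facet normal 0.732 -0.527 0.431
outer loop
vertex 4.359 -1.152 -0.999
vertex 3.719 -1.469 -0.3
vertex 3.839 -1.992 -1.143
endloop
endfacet
facet normal -0.326 -0.372 0.869
outer loop
vertex 3.719 -1.469 -0.3
vertex 2.879 -0.935 -0.386
vertex 2.925 -1.858 -0.764
endloop
endfacet
facet normal -0.839 0.473 0.271
outer loop
vertex 2.879 -0.935 -0.386
vertex 3.001 -0.288 -1.137
vertex 2.481 -1.128 -1.281
endloop
endfacet
facet normal -0.099 0.839 -0.535
outer loop
vertex 3.001 -0.288 -1.137
vertex 3.915 -0.422 -1.516
vertex 3.121 -0.811 -1.98
endloop
endfacet
facet normal 0.872 0.222 -0.436
outer loop
vertex 3.915 -0.422 -1.516
vertex 4.359 -1.152 -0.999
vertex 3.961 -1.345 -1.894
endloop
endfacet
facet normal -0.186 -0.977 -0.104
outer loop
vertex 3.074 -1.782 -1.749
vertex 3.839 -1.992 -1.143
vertex 2.925 -1.858 -0.764
endloop
endfacet
facet normal -0.787 -0.595 -0.165
outer loop
vertex 3.074 -1.782 -1.749
vertex 2.925 -1.858 -0.764
vertex 2.481 -1.128 -1.281
endloop
endfacet
facet normal -0.700 -0.133 -0.701
outer loop
vertex 3.074 -1.782 -1.749
vertex 2.481 -1.128 -1.281
vertex 3.121 -0.811 -1.98
endloop
endfacet
facet normal -0.046 -0.229 -0.972
outer loop
vertex 3.074 -1.782 -1.749
vertex 3.121 -0.811 -1.98
vertex 3.961 -1.345 -1.894
endloop
endfacet
facet normal 0.271 -0.751 -0.603
outer loop
vertex 3.074 -1.782 -1.749
vertex 3.961 -1.345 -1.894
vertex 3.839 -1.992 -1.143
endloop
endfacet
facet normal 0.099 -0.839 0.535
outer loop
vertex 2.925 -1.858 -0.764
vertex 3.839 -1.992 -1.143
vertex 3.719 -1.469 -0.3
endloop
endfacet
facet normal -0.872 -0.222 0.436
outer loop
vertex 2.481 -1.128 -1.281
vertex 2.925 -1.858 -0.764
vertex 2.879 -0.935 -0.386
endloop
endfacet
facet normal -0.732 0.527 -0.431
outer loop
vertex 3.121 -0.811 -1.98
vertex 2.481 -1.128 -1.281
vertex 3.001 -0.288 -1.137
endloop
endfacet
facet normal 0.326 0.372 -0.869
outer loop
vertex 3.961 -1.345 -1.894
vertex 3.121 -0.811 -1.98
vertex 3.915 -0.422 -1.516
endloop
endfacet
facet normal 0.839 -0.473 -0.271
outer loop
vertex 3.839 -1.992 -1.143
vertex 3.961 -1.345 -1.894
vertex 4.359 -1.152 -0.999
endloop
endfacet

endsolid


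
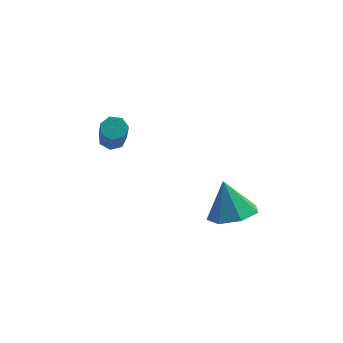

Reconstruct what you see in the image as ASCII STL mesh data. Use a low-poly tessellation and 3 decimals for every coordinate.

solid 
facet normal 0.224 -0.370 -0.902
outer loop
vertex 3.209 -2.051 -0.902
vertex 2.275 -1.735 -1.264
vertex 3.185 -1.21 -1.253
endloop
endfacet
facet normal 0.733 0.280 0.620
outer loop
vertex 3.209 -2.051 -0.902
vertex 3.185 -1.21 -1.253
vertex 1.905 -1.125 0.224
endloop
endfacet
facet normal 0.224 -0.370 -0.902
outer loop
vertex 3.185 -1.21 -1.253
vertex 2.275 -1.735 -1.264
vertex 2.475 -0.765 -1.612
endloop
endfacet
facet normal 0.397 0.870 0.294
outer loop
vertex 3.185 -1.21 -1.253
vertex 2.475 -0.765 -1.612
vertex 1.905 -1.125 0.224
endloop
endfacet
facet normal 0.224 -0.370 -0.902
outer loop
vertex 2.475 -0.765 -1.612
vertex 2.275 -1.735 -1.264
vertex 1.616 -1.05 -1.709
endloop
endfacet
facet normal -0.322 0.943 0.085
outer loop
vertex 2.475 -0.765 -1.612
vertex 1.616 -1.05 -1.709
vertex 1.905 -1.125 0.224
endloop
endfacet
facet normal 0.225 -0.370 -0.902
outer loop
vertex 1.616 -1.05 -1.709
vertex 2.275 -1.735 -1.264
vertex 1.253 -1.851 -1.471
endloop
endfacet
facet normal -0.883 0.445 0.149
outer loop
vertex 1.616 -1.05 -1.709
vertex 1.253 -1.851 -1.471
vertex 1.905 -1.125 0.224
endloop
endfacet
facet normal 0.225 -0.370 -0.902
outer loop
vertex 1.253 -1.851 -1.471
vertex 2.275 -1.735 -1.264
vertex 1.66 -2.565 -1.077
endloop
endfacet
facet normal -0.863 -0.250 0.439
outer loop
vertex 1.253 -1.851 -1.471
vertex 1.66 -2.565 -1.077
vertex 1.905 -1.125 0.224
endloop
endfacet
facet normal 0.224 -0.369 -0.902
outer loop
vertex 1.66 -2.565 -1.077
vertex 2.275 -1.735 -1.264
vertex 2.53 -2.654 -0.824
endloop
endfacet
facet normal -0.277 -0.618 0.736
outer loop
vertex 1.66 -2.565 -1.077
vertex 2.53 -2.654 -0.824
vertex 1.905 -1.125 0.224
endloop
endfacet
facet normal 0.225 -0.369 -0.902
outer loop
vertex 2.53 -2.654 -0.824
vertex 2.275 -1.735 -1.264
vertex 3.209 -2.051 -0.902
endloop
endfacet
facet normal 0.433 -0.382 0.816
outer loop
vertex 2.53 -2.654 -0.824
vertex 3.209 -2.051 -0.902
vertex 1.905 -1.125 0.224
endloop
endfacet
facet normal -0.047 0.554 -0.831
outer loop
vertex -1.996 3.887 -0.757
vertex -2.334 3.476 -1.012
vertex -2.501 3.942 -0.692
endloop
endfacet
facet normal 0.160 0.825 0.542
outer loop
vertex -1.996 3.887 -0.757
vertex -2.501 3.942 -0.692
vertex -1.909 2.855 0.788
endloop
endfacet
facet normal 0.160 0.825 0.542
outer loop
vertex -1.909 2.855 0.788
vertex -2.501 3.942 -0.692
vertex -2.414 2.91 0.853
endloop
endfacet
facet normal 0.046 -0.555 0.830
outer loop
vertex -1.909 2.855 0.788
vertex -2.414 2.91 0.853
vertex -2.246 2.444 0.532
endloop
endfacet
facet normal -0.047 0.554 -0.831
outer loop
vertex -2.501 3.942 -0.692
vertex -2.334 3.476 -1.012
vertex -2.88 3.646 -0.868
endloop
endfacet
facet normal -0.671 0.599 0.438
outer loop
vertex -2.501 3.942 -0.692
vertex -2.88 3.646 -0.868
vertex -2.414 2.91 0.853
endloop
endfacet
facet normal -0.671 0.599 0.438
outer loop
vertex -2.414 2.91 0.853
vertex -2.88 3.646 -0.868
vertex -2.793 2.614 0.677
endloop
endfacet
facet normal 0.048 -0.555 0.831
outer loop
vertex -2.414 2.91 0.853
vertex -2.793 2.614 0.677
vertex -2.246 2.444 0.532
endloop
endfacet
facet normal -0.046 0.555 -0.831
outer loop
vertex -2.88 3.646 -0.868
vertex -2.334 3.476 -1.012
vertex -2.847 3.222 -1.153
endloop
endfacet
facet normal -0.997 -0.080 0.003
outer loop
vertex -2.88 3.646 -0.868
vertex -2.847 3.222 -1.153
vertex -2.793 2.614 0.677
endloop
endfacet
facet normal -0.997 -0.080 0.003
outer loop
vertex -2.793 2.614 0.677
vertex -2.847 3.222 -1.153
vertex -2.76 2.19 0.392
endloop
endfacet
facet normal 0.048 -0.555 0.831
outer loop
vertex -2.793 2.614 0.677
vertex -2.76 2.19 0.392
vertex -2.246 2.444 0.532
endloop
endfacet
facet normal -0.047 0.556 -0.830
outer loop
vertex -2.847 3.222 -1.153
vertex -2.334 3.476 -1.012
vertex -2.428 2.99 -1.332
endloop
endfacet
facet normal -0.571 -0.697 -0.433
outer loop
vertex -2.847 3.222 -1.153
vertex -2.428 2.99 -1.332
vertex -2.76 2.19 0.392
endloop
endfacet
facet normal -0.573 -0.696 -0.433
outer loop
vertex -2.76 2.19 0.392
vertex -2.428 2.99 -1.332
vertex -2.341 1.957 0.212
endloop
endfacet
facet normal 0.048 -0.555 0.830
outer loop
vertex -2.76 2.19 0.392
vertex -2.341 1.957 0.212
vertex -2.246 2.444 0.532
endloop
endfacet
facet normal -0.048 0.556 -0.830
outer loop
vertex -2.428 2.99 -1.332
vertex -2.334 3.476 -1.012
vertex -1.938 3.123 -1.271
endloop
endfacet
facet normal 0.282 -0.790 -0.544
outer loop
vertex -2.428 2.99 -1.332
vertex -1.938 3.123 -1.271
vertex -2.341 1.957 0.212
endloop
endfacet
facet normal 0.285 -0.790 -0.543
outer loop
vertex -2.341 1.957 0.212
vertex -1.938 3.123 -1.271
vertex -1.851 2.091 0.274
endloop
endfacet
facet normal 0.047 -0.555 0.831
outer loop
vertex -2.341 1.957 0.212
vertex -1.851 2.091 0.274
vertex -2.246 2.444 0.532
endloop
endfacet
facet normal -0.048 0.556 -0.830
outer loop
vertex -1.938 3.123 -1.271
vertex -2.334 3.476 -1.012
vertex -1.745 3.522 -1.015
endloop
endfacet
facet normal 0.925 -0.290 -0.246
outer loop
vertex -1.938 3.123 -1.271
vertex -1.745 3.522 -1.015
vertex -1.851 2.091 0.274
endloop
endfacet
facet normal 0.925 -0.290 -0.246
outer loop
vertex -1.851 2.091 0.274
vertex -1.745 3.522 -1.015
vertex -1.658 2.49 0.53
endloop
endfacet
facet normal 0.046 -0.555 0.830
outer loop
vertex -1.851 2.091 0.274
vertex -1.658 2.49 0.53
vertex -2.246 2.444 0.532
endloop
endfacet
facet normal -0.048 0.555 -0.831
outer loop
vertex -1.745 3.522 -1.015
vertex -2.334 3.476 -1.012
vertex -1.996 3.887 -0.757
endloop
endfacet
facet normal 0.871 0.430 0.238
outer loop
vertex -1.745 3.522 -1.015
vertex -1.996 3.887 -0.757
vertex -1.658 2.49 0.53
endloop
endfacet
facet normal 0.871 0.430 0.238
outer loop
vertex -1.658 2.49 0.53
vertex -1.996 3.887 -0.757
vertex -1.909 2.855 0.788
endloop
endfacet
facet normal 0.046 -0.555 0.830
outer loop
vertex -1.658 2.49 0.53
vertex -1.909 2.855 0.788
vertex -2.246 2.444 0.532
endloop
endfacet

endsolid


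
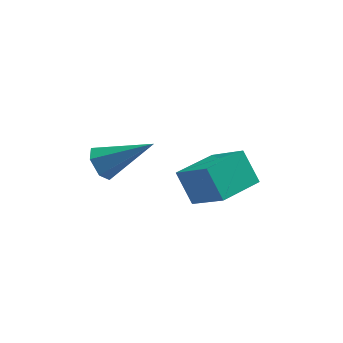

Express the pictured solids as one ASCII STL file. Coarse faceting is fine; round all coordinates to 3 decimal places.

solid 
facet normal -0.858 -0.066 -0.509
outer loop
vertex 0.142 2.953 2.958
vertex -0.135 3.224 3.39
vertex 0.098 3.531 2.957
endloop
endfacet
facet normal 0.731 0.054 -0.680
outer loop
vertex 0.142 2.953 2.958
vertex 0.098 3.531 2.957
vertex 1.315 3.336 4.25
endloop
endfacet
facet normal -0.858 -0.067 -0.509
outer loop
vertex 0.098 3.531 2.957
vertex -0.135 3.224 3.39
vertex -0.179 3.802 3.388
endloop
endfacet
facet normal 0.425 0.864 -0.270
outer loop
vertex 0.098 3.531 2.957
vertex -0.179 3.802 3.388
vertex 1.315 3.336 4.25
endloop
endfacet
facet normal -0.858 -0.067 -0.509
outer loop
vertex -0.179 3.802 3.388
vertex -0.135 3.224 3.39
vertex -0.412 3.495 3.821
endloop
endfacet
facet normal -0.062 0.830 0.555
outer loop
vertex -0.179 3.802 3.388
vertex -0.412 3.495 3.821
vertex 1.315 3.336 4.25
endloop
endfacet
facet normal -0.858 -0.067 -0.509
outer loop
vertex -0.412 3.495 3.821
vertex -0.135 3.224 3.39
vertex -0.368 2.916 3.823
endloop
endfacet
facet normal -0.242 -0.015 0.970
outer loop
vertex -0.412 3.495 3.821
vertex -0.368 2.916 3.823
vertex 1.315 3.336 4.25
endloop
endfacet
facet normal -0.858 -0.066 -0.509
outer loop
vertex -0.368 2.916 3.823
vertex -0.135 3.224 3.39
vertex -0.091 2.645 3.391
endloop
endfacet
facet normal 0.064 -0.826 0.560
outer loop
vertex -0.368 2.916 3.823
vertex -0.091 2.645 3.391
vertex 1.315 3.336 4.25
endloop
endfacet
facet normal -0.858 -0.066 -0.509
outer loop
vertex -0.091 2.645 3.391
vertex -0.135 3.224 3.39
vertex 0.142 2.953 2.958
endloop
endfacet
facet normal 0.551 -0.791 -0.266
outer loop
vertex -0.091 2.645 3.391
vertex 0.142 2.953 2.958
vertex 1.315 3.336 4.25
endloop
endfacet
facet normal -0.648 -0.760 0.040
outer loop
vertex 3.251 2.609 2.609
vertex 2.762 3.074 3.527
vertex 2.358 3.326 1.77
endloop
endfacet
facet normal 0.429 -0.408 -0.806
outer loop
vertex 3.278 4.406 1.713
vertex 3.251 2.609 2.609
vertex 2.358 3.326 1.77
endloop
endfacet
facet normal -0.648 -0.760 0.040
outer loop
vertex 2.358 3.326 1.77
vertex 2.762 3.074 3.527
vertex 1.869 3.791 2.688
endloop
endfacet
facet normal -0.629 0.505 -0.591
outer loop
vertex 1.869 3.791 2.688
vertex 3.278 4.406 1.713
vertex 2.358 3.326 1.77
endloop
endfacet
facet normal 0.629 -0.505 0.591
outer loop
vertex 3.251 2.609 2.609
vertex 3.682 4.154 3.47
vertex 2.762 3.074 3.527
endloop
endfacet
facet normal 0.429 -0.408 -0.806
outer loop
vertex 4.171 3.689 2.552
vertex 3.251 2.609 2.609
vertex 3.278 4.406 1.713
endloop
endfacet
facet normal 0.629 -0.505 0.591
outer loop
vertex 4.171 3.689 2.552
vertex 3.682 4.154 3.47
vertex 3.251 2.609 2.609
endloop
endfacet
facet normal -0.429 0.408 0.806
outer loop
vertex 2.762 3.074 3.527
vertex 3.682 4.154 3.47
vertex 1.869 3.791 2.688
endloop
endfacet
facet normal -0.629 0.505 -0.591
outer loop
vertex 2.789 4.871 2.631
vertex 3.278 4.406 1.713
vertex 1.869 3.791 2.688
endloop
endfacet
facet normal -0.429 0.408 0.806
outer loop
vertex 1.869 3.791 2.688
vertex 3.682 4.154 3.47
vertex 2.789 4.871 2.631
endloop
endfacet
facet normal 0.648 0.760 -0.040
outer loop
vertex 2.789 4.871 2.631
vertex 4.171 3.689 2.552
vertex 3.278 4.406 1.713
endloop
endfacet
facet normal 0.648 0.760 -0.040
outer loop
vertex 3.682 4.154 3.47
vertex 4.171 3.689 2.552
vertex 2.789 4.871 2.631
endloop
endfacet

endsolid


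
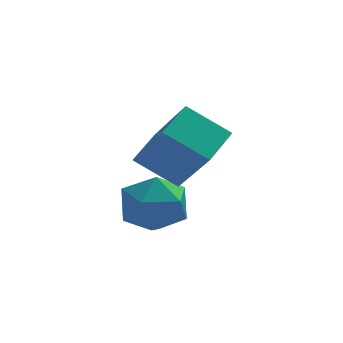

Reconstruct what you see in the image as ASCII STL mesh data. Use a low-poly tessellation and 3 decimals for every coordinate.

solid 
facet normal -0.349 0.552 -0.757
outer loop
vertex 0.891 -2.066 2.962
vertex 2.029 -2.442 2.163
vertex 0.272 -3.04 2.537
endloop
endfacet
facet normal -0.790 0.260 0.554
outer loop
vertex 0.991 -4.178 4.097
vertex 0.891 -2.066 2.962
vertex 0.272 -3.04 2.537
endloop
endfacet
facet normal -0.349 0.552 -0.758
outer loop
vertex 0.272 -3.04 2.537
vertex 2.029 -2.442 2.163
vertex 1.41 -3.416 1.739
endloop
endfacet
facet normal -0.504 -0.792 -0.345
outer loop
vertex 1.41 -3.416 1.739
vertex 0.991 -4.178 4.097
vertex 0.272 -3.04 2.537
endloop
endfacet
facet normal 0.504 0.792 0.345
outer loop
vertex 0.891 -2.066 2.962
vertex 2.748 -3.58 3.723
vertex 2.029 -2.442 2.163
endloop
endfacet
facet normal -0.790 0.261 0.555
outer loop
vertex 1.61 -3.204 4.521
vertex 0.891 -2.066 2.962
vertex 0.991 -4.178 4.097
endloop
endfacet
facet normal 0.504 0.792 0.346
outer loop
vertex 1.61 -3.204 4.521
vertex 2.748 -3.58 3.723
vertex 0.891 -2.066 2.962
endloop
endfacet
facet normal 0.790 -0.261 -0.555
outer loop
vertex 2.029 -2.442 2.163
vertex 2.748 -3.58 3.723
vertex 1.41 -3.416 1.739
endloop
endfacet
facet normal -0.504 -0.792 -0.345
outer loop
vertex 2.129 -4.554 3.298
vertex 0.991 -4.178 4.097
vertex 1.41 -3.416 1.739
endloop
endfacet
facet normal 0.790 -0.260 -0.555
outer loop
vertex 1.41 -3.416 1.739
vertex 2.748 -3.58 3.723
vertex 2.129 -4.554 3.298
endloop
endfacet
facet normal 0.349 -0.552 0.757
outer loop
vertex 2.129 -4.554 3.298
vertex 1.61 -3.204 4.521
vertex 0.991 -4.178 4.097
endloop
endfacet
facet normal 0.349 -0.552 0.757
outer loop
vertex 2.748 -3.58 3.723
vertex 1.61 -3.204 4.521
vertex 2.129 -4.554 3.298
endloop
endfacet
facet normal -0.979 0.159 -0.125
outer loop
vertex 0.16 -3.011 0.834
vertex -0.007 -4.005 0.878
vertex -0.025 -3.452 1.723
endloop
endfacet
facet normal -0.674 0.708 0.211
outer loop
vertex 0.16 -3.011 0.834
vertex -0.025 -3.452 1.723
vertex 0.693 -2.747 1.649
endloop
endfacet
facet normal -0.158 0.965 -0.209
outer loop
vertex 0.16 -3.011 0.834
vertex 0.693 -2.747 1.649
vertex 1.155 -2.864 0.759
endloop
endfacet
facet normal -0.146 0.574 -0.806
outer loop
vertex 0.16 -3.011 0.834
vertex 1.155 -2.864 0.759
vertex 0.723 -3.641 0.283
endloop
endfacet
facet normal -0.653 0.076 -0.754
outer loop
vertex 0.16 -3.011 0.834
vertex 0.723 -3.641 0.283
vertex -0.007 -4.005 0.878
endloop
endfacet
facet normal -0.368 0.460 0.808
outer loop
vertex 0.693 -2.747 1.649
vertex -0.025 -3.452 1.723
vertex 0.857 -3.579 2.197
endloop
endfacet
facet normal -0.863 -0.430 0.263
outer loop
vertex -0.025 -3.452 1.723
vertex -0.007 -4.005 0.878
vertex 0.425 -4.356 1.721
endloop
endfacet
facet normal -0.335 -0.563 -0.755
outer loop
vertex -0.007 -4.005 0.878
vertex 0.723 -3.641 0.283
vertex 0.887 -4.473 0.831
endloop
endfacet
facet normal 0.486 0.244 -0.839
outer loop
vertex 0.723 -3.641 0.283
vertex 1.155 -2.864 0.759
vertex 1.605 -3.768 0.757
endloop
endfacet
facet normal 0.465 0.876 0.126
outer loop
vertex 1.155 -2.864 0.759
vertex 0.693 -2.747 1.649
vertex 1.587 -3.215 1.602
endloop
endfacet
facet normal 0.146 -0.574 0.806
outer loop
vertex 1.42 -4.209 1.646
vertex 0.857 -3.579 2.197
vertex 0.425 -4.356 1.721
endloop
endfacet
facet normal 0.158 -0.965 0.209
outer loop
vertex 1.42 -4.209 1.646
vertex 0.425 -4.356 1.721
vertex 0.887 -4.473 0.831
endloop
endfacet
facet normal 0.674 -0.708 -0.211
outer loop
vertex 1.42 -4.209 1.646
vertex 0.887 -4.473 0.831
vertex 1.605 -3.768 0.757
endloop
endfacet
facet normal 0.979 -0.159 0.125
outer loop
vertex 1.42 -4.209 1.646
vertex 1.605 -3.768 0.757
vertex 1.587 -3.215 1.602
endloop
endfacet
facet normal 0.653 -0.076 0.754
outer loop
vertex 1.42 -4.209 1.646
vertex 1.587 -3.215 1.602
vertex 0.857 -3.579 2.197
endloop
endfacet
facet normal -0.486 -0.244 0.839
outer loop
vertex 0.425 -4.356 1.721
vertex 0.857 -3.579 2.197
vertex -0.025 -3.452 1.723
endloop
endfacet
facet normal -0.465 -0.876 -0.126
outer loop
vertex 0.887 -4.473 0.831
vertex 0.425 -4.356 1.721
vertex -0.007 -4.005 0.878
endloop
endfacet
facet normal 0.368 -0.460 -0.808
outer loop
vertex 1.605 -3.768 0.757
vertex 0.887 -4.473 0.831
vertex 0.723 -3.641 0.283
endloop
endfacet
facet normal 0.863 0.430 -0.263
outer loop
vertex 1.587 -3.215 1.602
vertex 1.605 -3.768 0.757
vertex 1.155 -2.864 0.759
endloop
endfacet
facet normal 0.335 0.563 0.755
outer loop
vertex 0.857 -3.579 2.197
vertex 1.587 -3.215 1.602
vertex 0.693 -2.747 1.649
endloop
endfacet

endsolid


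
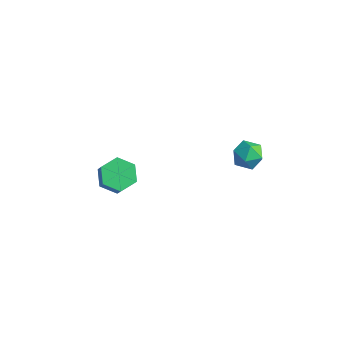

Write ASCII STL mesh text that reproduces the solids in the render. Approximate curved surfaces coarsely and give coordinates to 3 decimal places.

solid 
facet normal -0.523 0.265 -0.810
outer loop
vertex -2.651 -3.301 -4.317
vertex -3.295 -2.801 -3.738
vertex -2.49 -2.337 -4.106
endloop
endfacet
facet normal 0.837 -0.020 -0.547
outer loop
vertex -2.651 -3.301 -4.317
vertex -2.49 -2.337 -4.106
vertex -2.06 -3.599 -3.401
endloop
endfacet
facet normal 0.837 -0.020 -0.547
outer loop
vertex -2.06 -3.599 -3.401
vertex -2.49 -2.337 -4.106
vertex -1.899 -2.635 -3.19
endloop
endfacet
facet normal 0.522 -0.265 0.811
outer loop
vertex -2.06 -3.599 -3.401
vertex -1.899 -2.635 -3.19
vertex -2.705 -3.099 -2.822
endloop
endfacet
facet normal -0.523 0.264 -0.811
outer loop
vertex -2.49 -2.337 -4.106
vertex -3.295 -2.801 -3.738
vertex -3.134 -1.836 -3.528
endloop
endfacet
facet normal 0.559 0.824 -0.092
outer loop
vertex -2.49 -2.337 -4.106
vertex -3.134 -1.836 -3.528
vertex -1.899 -2.635 -3.19
endloop
endfacet
facet normal 0.558 0.825 -0.091
outer loop
vertex -1.899 -2.635 -3.19
vertex -3.134 -1.836 -3.528
vertex -2.543 -2.135 -2.612
endloop
endfacet
facet normal 0.522 -0.264 0.811
outer loop
vertex -1.899 -2.635 -3.19
vertex -2.543 -2.135 -2.612
vertex -2.705 -3.099 -2.822
endloop
endfacet
facet normal -0.523 0.264 -0.810
outer loop
vertex -3.134 -1.836 -3.528
vertex -3.295 -2.801 -3.738
vertex -3.94 -2.301 -3.159
endloop
endfacet
facet normal -0.279 0.845 0.456
outer loop
vertex -3.134 -1.836 -3.528
vertex -3.94 -2.301 -3.159
vertex -2.543 -2.135 -2.612
endloop
endfacet
facet normal -0.279 0.846 0.455
outer loop
vertex -2.543 -2.135 -2.612
vertex -3.94 -2.301 -3.159
vertex -3.349 -2.599 -2.243
endloop
endfacet
facet normal 0.523 -0.264 0.810
outer loop
vertex -2.543 -2.135 -2.612
vertex -3.349 -2.599 -2.243
vertex -2.705 -3.099 -2.822
endloop
endfacet
facet normal -0.522 0.265 -0.811
outer loop
vertex -3.94 -2.301 -3.159
vertex -3.295 -2.801 -3.738
vertex -4.101 -3.265 -3.37
endloop
endfacet
facet normal -0.837 0.020 0.547
outer loop
vertex -3.94 -2.301 -3.159
vertex -4.101 -3.265 -3.37
vertex -3.349 -2.599 -2.243
endloop
endfacet
facet normal -0.837 0.020 0.547
outer loop
vertex -3.349 -2.599 -2.243
vertex -4.101 -3.265 -3.37
vertex -3.51 -3.563 -2.454
endloop
endfacet
facet normal 0.523 -0.265 0.810
outer loop
vertex -3.349 -2.599 -2.243
vertex -3.51 -3.563 -2.454
vertex -2.705 -3.099 -2.822
endloop
endfacet
facet normal -0.522 0.264 -0.811
outer loop
vertex -4.101 -3.265 -3.37
vertex -3.295 -2.801 -3.738
vertex -3.457 -3.765 -3.948
endloop
endfacet
facet normal -0.558 -0.825 0.092
outer loop
vertex -4.101 -3.265 -3.37
vertex -3.457 -3.765 -3.948
vertex -3.51 -3.563 -2.454
endloop
endfacet
facet normal -0.559 -0.824 0.092
outer loop
vertex -3.51 -3.563 -2.454
vertex -3.457 -3.765 -3.948
vertex -2.866 -4.064 -3.032
endloop
endfacet
facet normal 0.523 -0.264 0.811
outer loop
vertex -3.51 -3.563 -2.454
vertex -2.866 -4.064 -3.032
vertex -2.705 -3.099 -2.822
endloop
endfacet
facet normal -0.523 0.264 -0.810
outer loop
vertex -3.457 -3.765 -3.948
vertex -3.295 -2.801 -3.738
vertex -2.651 -3.301 -4.317
endloop
endfacet
facet normal 0.278 -0.846 -0.456
outer loop
vertex -3.457 -3.765 -3.948
vertex -2.651 -3.301 -4.317
vertex -2.866 -4.064 -3.032
endloop
endfacet
facet normal 0.279 -0.845 -0.455
outer loop
vertex -2.866 -4.064 -3.032
vertex -2.651 -3.301 -4.317
vertex -2.06 -3.599 -3.401
endloop
endfacet
facet normal 0.523 -0.264 0.810
outer loop
vertex -2.866 -4.064 -3.032
vertex -2.06 -3.599 -3.401
vertex -2.705 -3.099 -2.822
endloop
endfacet
facet normal 0.073 0.976 -0.205
outer loop
vertex 3.801 0.305 0.919
vertex 2.938 0.403 1.077
vertex 3.52 0.497 1.734
endloop
endfacet
facet normal 0.685 0.725 0.065
outer loop
vertex 3.801 0.305 0.919
vertex 3.52 0.497 1.734
vertex 4.162 -0.099 1.617
endloop
endfacet
facet normal 0.913 0.197 -0.358
outer loop
vertex 3.801 0.305 0.919
vertex 4.162 -0.099 1.617
vertex 3.975 -0.561 0.887
endloop
endfacet
facet normal 0.442 0.122 -0.889
outer loop
vertex 3.801 0.305 0.919
vertex 3.975 -0.561 0.887
vertex 3.219 -0.25 0.554
endloop
endfacet
facet normal -0.077 0.603 -0.794
outer loop
vertex 3.801 0.305 0.919
vertex 3.219 -0.25 0.554
vertex 2.938 0.403 1.077
endloop
endfacet
facet normal 0.545 0.448 0.708
outer loop
vertex 4.162 -0.099 1.617
vertex 3.52 0.497 1.734
vertex 3.521 -0.25 2.206
endloop
endfacet
facet normal -0.444 0.854 0.271
outer loop
vertex 3.52 0.497 1.734
vertex 2.938 0.403 1.077
vertex 2.765 0.061 1.873
endloop
endfacet
facet normal -0.686 0.251 -0.683
outer loop
vertex 2.938 0.403 1.077
vertex 3.219 -0.25 0.554
vertex 2.578 -0.401 1.143
endloop
endfacet
facet normal 0.151 -0.528 -0.836
outer loop
vertex 3.219 -0.25 0.554
vertex 3.975 -0.561 0.887
vertex 3.22 -0.997 1.026
endloop
endfacet
facet normal 0.913 -0.407 0.024
outer loop
vertex 3.975 -0.561 0.887
vertex 4.162 -0.099 1.617
vertex 3.802 -0.903 1.683
endloop
endfacet
facet normal -0.442 -0.122 0.889
outer loop
vertex 2.939 -0.805 1.841
vertex 3.521 -0.25 2.206
vertex 2.765 0.061 1.873
endloop
endfacet
facet normal -0.913 -0.197 0.358
outer loop
vertex 2.939 -0.805 1.841
vertex 2.765 0.061 1.873
vertex 2.578 -0.401 1.143
endloop
endfacet
facet normal -0.685 -0.725 -0.065
outer loop
vertex 2.939 -0.805 1.841
vertex 2.578 -0.401 1.143
vertex 3.22 -0.997 1.026
endloop
endfacet
facet normal -0.073 -0.976 0.205
outer loop
vertex 2.939 -0.805 1.841
vertex 3.22 -0.997 1.026
vertex 3.802 -0.903 1.683
endloop
endfacet
facet normal 0.077 -0.603 0.794
outer loop
vertex 2.939 -0.805 1.841
vertex 3.802 -0.903 1.683
vertex 3.521 -0.25 2.206
endloop
endfacet
facet normal -0.151 0.528 0.836
outer loop
vertex 2.765 0.061 1.873
vertex 3.521 -0.25 2.206
vertex 3.52 0.497 1.734
endloop
endfacet
facet normal -0.913 0.407 -0.024
outer loop
vertex 2.578 -0.401 1.143
vertex 2.765 0.061 1.873
vertex 2.938 0.403 1.077
endloop
endfacet
facet normal -0.545 -0.448 -0.708
outer loop
vertex 3.22 -0.997 1.026
vertex 2.578 -0.401 1.143
vertex 3.219 -0.25 0.554
endloop
endfacet
facet normal 0.444 -0.854 -0.271
outer loop
vertex 3.802 -0.903 1.683
vertex 3.22 -0.997 1.026
vertex 3.975 -0.561 0.887
endloop
endfacet
facet normal 0.686 -0.251 0.683
outer loop
vertex 3.521 -0.25 2.206
vertex 3.802 -0.903 1.683
vertex 4.162 -0.099 1.617
endloop
endfacet

endsolid
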